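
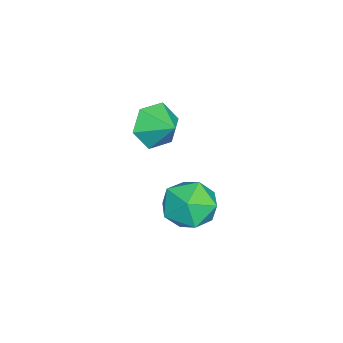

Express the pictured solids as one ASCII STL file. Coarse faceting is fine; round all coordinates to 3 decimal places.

solid 
facet normal -0.553 -0.713 -0.432
outer loop
vertex -0.339 -2.133 -2.227
vertex -1.074 -2.021 -1.472
vertex -1.131 -1.44 -2.357
endloop
endfacet
facet normal 0.629 0.634 -0.450
outer loop
vertex -0.339 -2.133 -2.227
vertex -1.131 -1.44 -2.357
vertex -0.406 -1.159 -0.948
endloop
endfacet
facet normal -0.552 -0.713 -0.432
outer loop
vertex -1.131 -1.44 -2.357
vertex -1.074 -2.021 -1.472
vertex -1.866 -1.329 -1.601
endloop
endfacet
facet normal -0.035 0.983 -0.178
outer loop
vertex -1.131 -1.44 -2.357
vertex -1.866 -1.329 -1.601
vertex -0.406 -1.159 -0.948
endloop
endfacet
facet normal -0.552 -0.713 -0.432
outer loop
vertex -1.866 -1.329 -1.601
vertex -1.074 -2.021 -1.472
vertex -1.81 -1.909 -0.716
endloop
endfacet
facet normal -0.329 0.780 0.532
outer loop
vertex -1.866 -1.329 -1.601
vertex -1.81 -1.909 -0.716
vertex -0.406 -1.159 -0.948
endloop
endfacet
facet normal -0.553 -0.712 -0.433
outer loop
vertex -1.81 -1.909 -0.716
vertex -1.074 -2.021 -1.472
vertex -1.018 -2.602 -0.587
endloop
endfacet
facet normal 0.040 0.227 0.973
outer loop
vertex -1.81 -1.909 -0.716
vertex -1.018 -2.602 -0.587
vertex -0.406 -1.159 -0.948
endloop
endfacet
facet normal -0.552 -0.712 -0.433
outer loop
vertex -1.018 -2.602 -0.587
vertex -1.074 -2.021 -1.472
vertex -0.282 -2.714 -1.342
endloop
endfacet
facet normal 0.702 -0.122 0.702
outer loop
vertex -1.018 -2.602 -0.587
vertex -0.282 -2.714 -1.342
vertex -0.406 -1.159 -0.948
endloop
endfacet
facet normal -0.553 -0.713 -0.432
outer loop
vertex -0.282 -2.714 -1.342
vertex -1.074 -2.021 -1.472
vertex -0.339 -2.133 -2.227
endloop
endfacet
facet normal 0.997 0.082 -0.010
outer loop
vertex -0.282 -2.714 -1.342
vertex -0.339 -2.133 -2.227
vertex -0.406 -1.159 -0.948
endloop
endfacet
facet normal -0.217 0.968 -0.129
outer loop
vertex 3.116 0.827 -2.788
vertex 2.322 0.761 -1.949
vertex 3.414 1.04 -1.691
endloop
endfacet
facet normal 0.467 0.836 -0.289
outer loop
vertex 3.116 0.827 -2.788
vertex 3.414 1.04 -1.691
vertex 4.112 0.416 -2.369
endloop
endfacet
facet normal 0.481 0.344 -0.806
outer loop
vertex 3.116 0.827 -2.788
vertex 4.112 0.416 -2.369
vertex 3.452 -0.249 -3.047
endloop
endfacet
facet normal -0.193 0.172 -0.966
outer loop
vertex 3.116 0.827 -2.788
vertex 3.452 -0.249 -3.047
vertex 2.345 -0.036 -2.788
endloop
endfacet
facet normal -0.624 0.558 -0.547
outer loop
vertex 3.116 0.827 -2.788
vertex 2.345 -0.036 -2.788
vertex 2.322 0.761 -1.949
endloop
endfacet
facet normal 0.778 0.558 0.288
outer loop
vertex 4.112 0.416 -2.369
vertex 3.414 1.04 -1.691
vertex 3.935 0.096 -1.272
endloop
endfacet
facet normal -0.326 0.770 0.548
outer loop
vertex 3.414 1.04 -1.691
vertex 2.322 0.761 -1.949
vertex 2.828 0.309 -1.013
endloop
endfacet
facet normal -0.986 0.106 -0.128
outer loop
vertex 2.322 0.761 -1.949
vertex 2.345 -0.036 -2.788
vertex 2.168 -0.356 -1.691
endloop
endfacet
facet normal -0.288 -0.517 -0.806
outer loop
vertex 2.345 -0.036 -2.788
vertex 3.452 -0.249 -3.047
vertex 2.866 -0.98 -2.369
endloop
endfacet
facet normal 0.802 -0.237 -0.548
outer loop
vertex 3.452 -0.249 -3.047
vertex 4.112 0.416 -2.369
vertex 3.958 -0.701 -2.111
endloop
endfacet
facet normal 0.193 -0.172 0.966
outer loop
vertex 3.164 -0.767 -1.272
vertex 3.935 0.096 -1.272
vertex 2.828 0.309 -1.013
endloop
endfacet
facet normal -0.481 -0.344 0.806
outer loop
vertex 3.164 -0.767 -1.272
vertex 2.828 0.309 -1.013
vertex 2.168 -0.356 -1.691
endloop
endfacet
facet normal -0.467 -0.836 0.289
outer loop
vertex 3.164 -0.767 -1.272
vertex 2.168 -0.356 -1.691
vertex 2.866 -0.98 -2.369
endloop
endfacet
facet normal 0.217 -0.968 0.129
outer loop
vertex 3.164 -0.767 -1.272
vertex 2.866 -0.98 -2.369
vertex 3.958 -0.701 -2.111
endloop
endfacet
facet normal 0.624 -0.558 0.547
outer loop
vertex 3.164 -0.767 -1.272
vertex 3.958 -0.701 -2.111
vertex 3.935 0.096 -1.272
endloop
endfacet
facet normal 0.288 0.517 0.806
outer loop
vertex 2.828 0.309 -1.013
vertex 3.935 0.096 -1.272
vertex 3.414 1.04 -1.691
endloop
endfacet
facet normal -0.802 0.237 0.548
outer loop
vertex 2.168 -0.356 -1.691
vertex 2.828 0.309 -1.013
vertex 2.322 0.761 -1.949
endloop
endfacet
facet normal -0.778 -0.558 -0.288
outer loop
vertex 2.866 -0.98 -2.369
vertex 2.168 -0.356 -1.691
vertex 2.345 -0.036 -2.788
endloop
endfacet
facet normal 0.326 -0.770 -0.548
outer loop
vertex 3.958 -0.701 -2.111
vertex 2.866 -0.98 -2.369
vertex 3.452 -0.249 -3.047
endloop
endfacet
facet normal 0.986 -0.106 0.128
outer loop
vertex 3.935 0.096 -1.272
vertex 3.958 -0.701 -2.111
vertex 4.112 0.416 -2.369
endloop
endfacet

endsolid


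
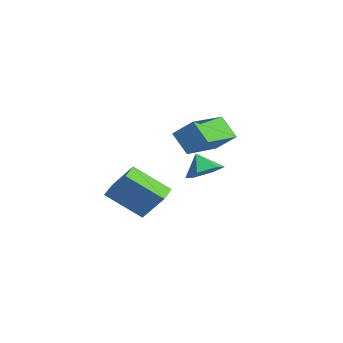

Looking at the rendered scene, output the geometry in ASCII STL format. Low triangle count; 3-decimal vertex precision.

solid 
facet normal -0.482 -0.556 -0.677
outer loop
vertex 3.082 -1.772 3.514
vertex 1.882 -0.155 3.039
vertex 3.844 -1.445 2.703
endloop
endfacet
facet normal 0.580 -0.782 0.230
outer loop
vertex 4.398 -0.805 3.481
vertex 3.082 -1.772 3.514
vertex 3.844 -1.445 2.703
endloop
endfacet
facet normal -0.482 -0.557 -0.677
outer loop
vertex 3.844 -1.445 2.703
vertex 1.882 -0.155 3.039
vertex 2.643 0.172 2.228
endloop
endfacet
facet normal 0.657 0.282 -0.700
outer loop
vertex 2.643 0.172 2.228
vertex 4.398 -0.805 3.481
vertex 3.844 -1.445 2.703
endloop
endfacet
facet normal -0.657 -0.282 0.699
outer loop
vertex 3.082 -1.772 3.514
vertex 2.436 0.485 3.817
vertex 1.882 -0.155 3.039
endloop
endfacet
facet normal 0.580 -0.782 0.229
outer loop
vertex 3.637 -1.132 4.292
vertex 3.082 -1.772 3.514
vertex 4.398 -0.805 3.481
endloop
endfacet
facet normal -0.656 -0.282 0.700
outer loop
vertex 3.637 -1.132 4.292
vertex 2.436 0.485 3.817
vertex 3.082 -1.772 3.514
endloop
endfacet
facet normal -0.580 0.781 -0.230
outer loop
vertex 1.882 -0.155 3.039
vertex 2.436 0.485 3.817
vertex 2.643 0.172 2.228
endloop
endfacet
facet normal 0.656 0.282 -0.700
outer loop
vertex 3.198 0.812 3.006
vertex 4.398 -0.805 3.481
vertex 2.643 0.172 2.228
endloop
endfacet
facet normal -0.580 0.782 -0.230
outer loop
vertex 2.643 0.172 2.228
vertex 2.436 0.485 3.817
vertex 3.198 0.812 3.006
endloop
endfacet
facet normal 0.482 0.557 0.677
outer loop
vertex 3.198 0.812 3.006
vertex 3.637 -1.132 4.292
vertex 4.398 -0.805 3.481
endloop
endfacet
facet normal 0.482 0.557 0.677
outer loop
vertex 2.436 0.485 3.817
vertex 3.637 -1.132 4.292
vertex 3.198 0.812 3.006
endloop
endfacet
facet normal 0.606 0.170 -0.777
outer loop
vertex 1.442 -0.177 0.369
vertex 0.875 0.368 0.046
vertex 1.478 0.647 0.577
endloop
endfacet
facet normal 0.298 -0.246 0.922
outer loop
vertex 1.442 -0.177 0.369
vertex 1.478 0.647 0.577
vertex 0.245 0.192 0.854
endloop
endfacet
facet normal 0.606 0.170 -0.777
outer loop
vertex 1.478 0.647 0.577
vertex 0.875 0.368 0.046
vertex 0.911 1.192 0.254
endloop
endfacet
facet normal 0.004 0.513 0.859
outer loop
vertex 1.478 0.647 0.577
vertex 0.911 1.192 0.254
vertex 0.245 0.192 0.854
endloop
endfacet
facet normal 0.607 0.170 -0.777
outer loop
vertex 0.911 1.192 0.254
vertex 0.875 0.368 0.046
vertex 0.309 0.913 -0.277
endloop
endfacet
facet normal -0.645 0.660 0.384
outer loop
vertex 0.911 1.192 0.254
vertex 0.309 0.913 -0.277
vertex 0.245 0.192 0.854
endloop
endfacet
facet normal 0.607 0.170 -0.777
outer loop
vertex 0.309 0.913 -0.277
vertex 0.875 0.368 0.046
vertex 0.273 0.09 -0.485
endloop
endfacet
facet normal -0.998 0.050 -0.025
outer loop
vertex 0.309 0.913 -0.277
vertex 0.273 0.09 -0.485
vertex 0.245 0.192 0.854
endloop
endfacet
facet normal 0.606 0.171 -0.777
outer loop
vertex 0.273 0.09 -0.485
vertex 0.875 0.368 0.046
vertex 0.84 -0.455 -0.162
endloop
endfacet
facet normal -0.704 -0.709 0.039
outer loop
vertex 0.273 0.09 -0.485
vertex 0.84 -0.455 -0.162
vertex 0.245 0.192 0.854
endloop
endfacet
facet normal 0.606 0.171 -0.777
outer loop
vertex 0.84 -0.455 -0.162
vertex 0.875 0.368 0.046
vertex 1.442 -0.177 0.369
endloop
endfacet
facet normal -0.056 -0.857 0.513
outer loop
vertex 0.84 -0.455 -0.162
vertex 1.442 -0.177 0.369
vertex 0.245 0.192 0.854
endloop
endfacet
facet normal -0.749 0.629 0.209
outer loop
vertex -0.014 -2.378 0.403
vertex 0.804 -1.03 -0.727
vertex -0.93 -3.001 -1.003
endloop
endfacet
facet normal -0.421 -0.696 0.582
outer loop
vertex -0.324 -3.51 -1.173
vertex -0.014 -2.378 0.403
vertex -0.93 -3.001 -1.003
endloop
endfacet
facet normal -0.748 0.629 0.210
outer loop
vertex -0.93 -3.001 -1.003
vertex 0.804 -1.03 -0.727
vertex -0.113 -1.652 -2.133
endloop
endfacet
facet normal -0.512 -0.348 -0.785
outer loop
vertex -0.113 -1.652 -2.133
vertex -0.324 -3.51 -1.173
vertex -0.93 -3.001 -1.003
endloop
endfacet
facet normal 0.512 0.348 0.785
outer loop
vertex -0.014 -2.378 0.403
vertex 1.41 -1.539 -0.897
vertex 0.804 -1.03 -0.727
endloop
endfacet
facet normal -0.421 -0.695 0.582
outer loop
vertex 0.593 -2.888 0.233
vertex -0.014 -2.378 0.403
vertex -0.324 -3.51 -1.173
endloop
endfacet
facet normal 0.512 0.348 0.785
outer loop
vertex 0.593 -2.888 0.233
vertex 1.41 -1.539 -0.897
vertex -0.014 -2.378 0.403
endloop
endfacet
facet normal 0.421 0.696 -0.582
outer loop
vertex 0.804 -1.03 -0.727
vertex 1.41 -1.539 -0.897
vertex -0.113 -1.652 -2.133
endloop
endfacet
facet normal -0.512 -0.348 -0.785
outer loop
vertex 0.494 -2.162 -2.303
vertex -0.324 -3.51 -1.173
vertex -0.113 -1.652 -2.133
endloop
endfacet
facet normal 0.421 0.695 -0.582
outer loop
vertex -0.113 -1.652 -2.133
vertex 1.41 -1.539 -0.897
vertex 0.494 -2.162 -2.303
endloop
endfacet
facet normal 0.748 -0.630 -0.209
outer loop
vertex 0.494 -2.162 -2.303
vertex 0.593 -2.888 0.233
vertex -0.324 -3.51 -1.173
endloop
endfacet
facet normal 0.749 -0.629 -0.209
outer loop
vertex 1.41 -1.539 -0.897
vertex 0.593 -2.888 0.233
vertex 0.494 -2.162 -2.303
endloop
endfacet

endsolid


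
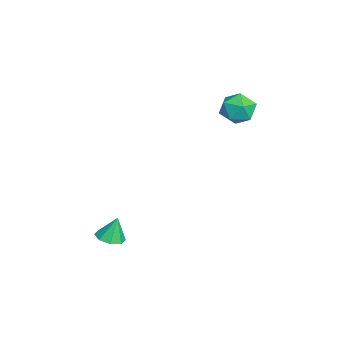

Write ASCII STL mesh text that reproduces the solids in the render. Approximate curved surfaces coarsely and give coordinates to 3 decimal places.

solid 
facet normal 0.273 0.524 0.807
outer loop
vertex -2.614 4.727 3.361
vertex -2.884 3.974 3.941
vertex -1.96 4.024 3.596
endloop
endfacet
facet normal 0.669 0.703 0.241
outer loop
vertex -2.614 4.727 3.361
vertex -1.96 4.024 3.596
vertex -1.997 4.375 2.673
endloop
endfacet
facet normal 0.230 0.934 -0.272
outer loop
vertex -2.614 4.727 3.361
vertex -1.997 4.375 2.673
vertex -2.945 4.543 2.448
endloop
endfacet
facet normal -0.438 0.899 -0.022
outer loop
vertex -2.614 4.727 3.361
vertex -2.945 4.543 2.448
vertex -3.493 4.295 3.232
endloop
endfacet
facet normal -0.411 0.644 0.645
outer loop
vertex -2.614 4.727 3.361
vertex -3.493 4.295 3.232
vertex -2.884 3.974 3.941
endloop
endfacet
facet normal 0.994 0.113 0.003
outer loop
vertex -1.997 4.375 2.673
vertex -1.96 4.024 3.596
vertex -1.887 3.405 2.828
endloop
endfacet
facet normal 0.353 -0.176 0.919
outer loop
vertex -1.96 4.024 3.596
vertex -2.884 3.974 3.941
vertex -2.435 3.157 3.612
endloop
endfacet
facet normal -0.754 0.019 0.656
outer loop
vertex -2.884 3.974 3.941
vertex -3.493 4.295 3.232
vertex -3.383 3.325 3.387
endloop
endfacet
facet normal -0.798 0.430 -0.422
outer loop
vertex -3.493 4.295 3.232
vertex -2.945 4.543 2.448
vertex -3.42 3.676 2.464
endloop
endfacet
facet normal 0.282 0.488 -0.826
outer loop
vertex -2.945 4.543 2.448
vertex -1.997 4.375 2.673
vertex -2.496 3.726 2.119
endloop
endfacet
facet normal 0.438 -0.899 0.022
outer loop
vertex -2.766 2.973 2.699
vertex -1.887 3.405 2.828
vertex -2.435 3.157 3.612
endloop
endfacet
facet normal -0.230 -0.934 0.272
outer loop
vertex -2.766 2.973 2.699
vertex -2.435 3.157 3.612
vertex -3.383 3.325 3.387
endloop
endfacet
facet normal -0.669 -0.703 -0.241
outer loop
vertex -2.766 2.973 2.699
vertex -3.383 3.325 3.387
vertex -3.42 3.676 2.464
endloop
endfacet
facet normal -0.273 -0.524 -0.807
outer loop
vertex -2.766 2.973 2.699
vertex -3.42 3.676 2.464
vertex -2.496 3.726 2.119
endloop
endfacet
facet normal 0.411 -0.644 -0.645
outer loop
vertex -2.766 2.973 2.699
vertex -2.496 3.726 2.119
vertex -1.887 3.405 2.828
endloop
endfacet
facet normal 0.798 -0.430 0.422
outer loop
vertex -2.435 3.157 3.612
vertex -1.887 3.405 2.828
vertex -1.96 4.024 3.596
endloop
endfacet
facet normal -0.282 -0.488 0.826
outer loop
vertex -3.383 3.325 3.387
vertex -2.435 3.157 3.612
vertex -2.884 3.974 3.941
endloop
endfacet
facet normal -0.994 -0.113 -0.003
outer loop
vertex -3.42 3.676 2.464
vertex -3.383 3.325 3.387
vertex -3.493 4.295 3.232
endloop
endfacet
facet normal -0.353 0.176 -0.919
outer loop
vertex -2.496 3.726 2.119
vertex -3.42 3.676 2.464
vertex -2.945 4.543 2.448
endloop
endfacet
facet normal 0.754 -0.019 -0.656
outer loop
vertex -1.887 3.405 2.828
vertex -2.496 3.726 2.119
vertex -1.997 4.375 2.673
endloop
endfacet
facet normal 0.089 -0.287 -0.954
outer loop
vertex 1.331 -1.839 -3.343
vertex 0.778 -2.336 -3.245
vertex 0.815 -1.618 -3.458
endloop
endfacet
facet normal 0.333 0.908 0.253
outer loop
vertex 1.331 -1.839 -3.343
vertex 0.815 -1.618 -3.458
vertex 0.662 -1.964 -2.015
endloop
endfacet
facet normal 0.090 -0.288 -0.954
outer loop
vertex 0.815 -1.618 -3.458
vertex 0.778 -2.336 -3.245
vertex 0.276 -1.817 -3.449
endloop
endfacet
facet normal -0.338 0.923 0.185
outer loop
vertex 0.815 -1.618 -3.458
vertex 0.276 -1.817 -3.449
vertex 0.662 -1.964 -2.015
endloop
endfacet
facet normal 0.090 -0.288 -0.953
outer loop
vertex 0.276 -1.817 -3.449
vertex 0.778 -2.336 -3.245
vertex 0.032 -2.32 -3.32
endloop
endfacet
facet normal -0.836 0.476 0.274
outer loop
vertex 0.276 -1.817 -3.449
vertex 0.032 -2.32 -3.32
vertex 0.662 -1.964 -2.015
endloop
endfacet
facet normal 0.090 -0.288 -0.953
outer loop
vertex 0.032 -2.32 -3.32
vertex 0.778 -2.336 -3.245
vertex 0.224 -2.832 -3.147
endloop
endfacet
facet normal -0.869 -0.169 0.465
outer loop
vertex 0.032 -2.32 -3.32
vertex 0.224 -2.832 -3.147
vertex 0.662 -1.964 -2.015
endloop
endfacet
facet normal 0.090 -0.289 -0.953
outer loop
vertex 0.224 -2.832 -3.147
vertex 0.778 -2.336 -3.245
vertex 0.741 -3.054 -3.031
endloop
endfacet
facet normal -0.418 -0.635 0.649
outer loop
vertex 0.224 -2.832 -3.147
vertex 0.741 -3.054 -3.031
vertex 0.662 -1.964 -2.015
endloop
endfacet
facet normal 0.089 -0.289 -0.953
outer loop
vertex 0.741 -3.054 -3.031
vertex 0.778 -2.336 -3.245
vertex 1.279 -2.855 -3.041
endloop
endfacet
facet normal 0.254 -0.650 0.717
outer loop
vertex 0.741 -3.054 -3.031
vertex 1.279 -2.855 -3.041
vertex 0.662 -1.964 -2.015
endloop
endfacet
facet normal 0.090 -0.288 -0.953
outer loop
vertex 1.279 -2.855 -3.041
vertex 0.778 -2.336 -3.245
vertex 1.524 -2.352 -3.17
endloop
endfacet
facet normal 0.750 -0.204 0.629
outer loop
vertex 1.279 -2.855 -3.041
vertex 1.524 -2.352 -3.17
vertex 0.662 -1.964 -2.015
endloop
endfacet
facet normal 0.090 -0.288 -0.953
outer loop
vertex 1.524 -2.352 -3.17
vertex 0.778 -2.336 -3.245
vertex 1.331 -1.839 -3.343
endloop
endfacet
facet normal 0.784 0.442 0.436
outer loop
vertex 1.524 -2.352 -3.17
vertex 1.331 -1.839 -3.343
vertex 0.662 -1.964 -2.015
endloop
endfacet

endsolid


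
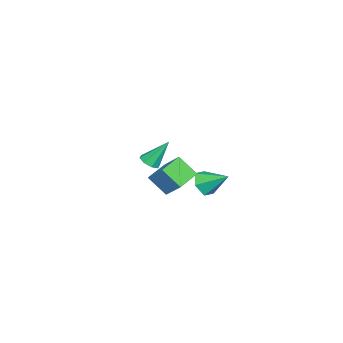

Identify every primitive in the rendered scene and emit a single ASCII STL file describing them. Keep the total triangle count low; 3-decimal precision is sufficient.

solid 
facet normal 0.188 -0.533 -0.825
outer loop
vertex -2.654 -2.49 -2.962
vertex -3.235 -2.796 -2.897
vertex -3.027 -2.249 -3.203
endloop
endfacet
facet normal 0.557 0.830 -0.032
outer loop
vertex -2.654 -2.49 -2.962
vertex -3.027 -2.249 -3.203
vertex -3.585 -1.804 -1.363
endloop
endfacet
facet normal 0.189 -0.533 -0.824
outer loop
vertex -3.027 -2.249 -3.203
vertex -3.235 -2.796 -2.897
vertex -3.522 -2.329 -3.265
endloop
endfacet
facet normal -0.121 0.956 -0.268
outer loop
vertex -3.027 -2.249 -3.203
vertex -3.522 -2.329 -3.265
vertex -3.585 -1.804 -1.363
endloop
endfacet
facet normal 0.188 -0.534 -0.824
outer loop
vertex -3.522 -2.329 -3.265
vertex -3.235 -2.796 -2.897
vertex -3.849 -2.682 -3.111
endloop
endfacet
facet normal -0.761 0.619 -0.196
outer loop
vertex -3.522 -2.329 -3.265
vertex -3.849 -2.682 -3.111
vertex -3.585 -1.804 -1.363
endloop
endfacet
facet normal 0.188 -0.533 -0.825
outer loop
vertex -3.849 -2.682 -3.111
vertex -3.235 -2.796 -2.897
vertex -3.816 -3.102 -2.832
endloop
endfacet
facet normal -0.990 0.016 0.141
outer loop
vertex -3.849 -2.682 -3.111
vertex -3.816 -3.102 -2.832
vertex -3.585 -1.804 -1.363
endloop
endfacet
facet normal 0.188 -0.533 -0.825
outer loop
vertex -3.816 -3.102 -2.832
vertex -3.235 -2.796 -2.897
vertex -3.442 -3.343 -2.591
endloop
endfacet
facet normal -0.673 -0.498 0.546
outer loop
vertex -3.816 -3.102 -2.832
vertex -3.442 -3.343 -2.591
vertex -3.585 -1.804 -1.363
endloop
endfacet
facet normal 0.189 -0.533 -0.825
outer loop
vertex -3.442 -3.343 -2.591
vertex -3.235 -2.796 -2.897
vertex -2.947 -3.263 -2.529
endloop
endfacet
facet normal 0.003 -0.624 0.782
outer loop
vertex -3.442 -3.343 -2.591
vertex -2.947 -3.263 -2.529
vertex -3.585 -1.804 -1.363
endloop
endfacet
facet normal 0.188 -0.534 -0.825
outer loop
vertex -2.947 -3.263 -2.529
vertex -3.235 -2.796 -2.897
vertex -2.621 -2.91 -2.683
endloop
endfacet
facet normal 0.644 -0.285 0.710
outer loop
vertex -2.947 -3.263 -2.529
vertex -2.621 -2.91 -2.683
vertex -3.585 -1.804 -1.363
endloop
endfacet
facet normal 0.188 -0.533 -0.825
outer loop
vertex -2.621 -2.91 -2.683
vertex -3.235 -2.796 -2.897
vertex -2.654 -2.49 -2.962
endloop
endfacet
facet normal 0.873 0.316 0.372
outer loop
vertex -2.621 -2.91 -2.683
vertex -2.654 -2.49 -2.962
vertex -3.585 -1.804 -1.363
endloop
endfacet
facet normal -0.948 0.268 0.173
outer loop
vertex 3.268 0.982 1.379
vertex 3.363 1.961 0.382
vertex 2.856 0.107 0.481
endloop
endfacet
facet normal -0.068 -0.699 0.712
outer loop
vertex 4.297 -0.301 0.218
vertex 3.268 0.982 1.379
vertex 2.856 0.107 0.481
endloop
endfacet
facet normal -0.948 0.268 0.173
outer loop
vertex 2.856 0.107 0.481
vertex 3.363 1.961 0.382
vertex 2.951 1.086 -0.516
endloop
endfacet
facet normal -0.312 -0.663 -0.681
outer loop
vertex 2.951 1.086 -0.516
vertex 4.297 -0.301 0.218
vertex 2.856 0.107 0.481
endloop
endfacet
facet normal 0.312 0.663 0.681
outer loop
vertex 3.268 0.982 1.379
vertex 4.804 1.553 0.119
vertex 3.363 1.961 0.382
endloop
endfacet
facet normal -0.068 -0.699 0.712
outer loop
vertex 4.709 0.574 1.116
vertex 3.268 0.982 1.379
vertex 4.297 -0.301 0.218
endloop
endfacet
facet normal 0.312 0.663 0.681
outer loop
vertex 4.709 0.574 1.116
vertex 4.804 1.553 0.119
vertex 3.268 0.982 1.379
endloop
endfacet
facet normal 0.068 0.699 -0.712
outer loop
vertex 3.363 1.961 0.382
vertex 4.804 1.553 0.119
vertex 2.951 1.086 -0.516
endloop
endfacet
facet normal -0.312 -0.663 -0.681
outer loop
vertex 4.392 0.678 -0.779
vertex 4.297 -0.301 0.218
vertex 2.951 1.086 -0.516
endloop
endfacet
facet normal 0.068 0.699 -0.712
outer loop
vertex 2.951 1.086 -0.516
vertex 4.804 1.553 0.119
vertex 4.392 0.678 -0.779
endloop
endfacet
facet normal 0.948 -0.268 -0.173
outer loop
vertex 4.392 0.678 -0.779
vertex 4.709 0.574 1.116
vertex 4.297 -0.301 0.218
endloop
endfacet
facet normal 0.948 -0.268 -0.173
outer loop
vertex 4.804 1.553 0.119
vertex 4.709 0.574 1.116
vertex 4.392 0.678 -0.779
endloop
endfacet
facet normal -0.109 -0.847 -0.520
outer loop
vertex 2.656 1.628 -0.869
vertex 1.866 1.873 -1.103
vertex 2.543 2.084 -1.589
endloop
endfacet
facet normal 0.935 0.346 0.073
outer loop
vertex 2.656 1.628 -0.869
vertex 2.543 2.084 -1.589
vertex 2.034 3.187 -0.297
endloop
endfacet
facet normal -0.110 -0.847 -0.520
outer loop
vertex 2.543 2.084 -1.589
vertex 1.866 1.873 -1.103
vertex 1.753 2.33 -1.823
endloop
endfacet
facet normal 0.389 0.771 -0.504
outer loop
vertex 2.543 2.084 -1.589
vertex 1.753 2.33 -1.823
vertex 2.034 3.187 -0.297
endloop
endfacet
facet normal -0.109 -0.847 -0.520
outer loop
vertex 1.753 2.33 -1.823
vertex 1.866 1.873 -1.103
vertex 1.075 2.119 -1.337
endloop
endfacet
facet normal -0.499 0.792 -0.353
outer loop
vertex 1.753 2.33 -1.823
vertex 1.075 2.119 -1.337
vertex 2.034 3.187 -0.297
endloop
endfacet
facet normal -0.109 -0.847 -0.520
outer loop
vertex 1.075 2.119 -1.337
vertex 1.866 1.873 -1.103
vertex 1.188 1.662 -0.617
endloop
endfacet
facet normal -0.841 0.387 0.378
outer loop
vertex 1.075 2.119 -1.337
vertex 1.188 1.662 -0.617
vertex 2.034 3.187 -0.297
endloop
endfacet
facet normal -0.109 -0.847 -0.520
outer loop
vertex 1.188 1.662 -0.617
vertex 1.866 1.873 -1.103
vertex 1.978 1.417 -0.383
endloop
endfacet
facet normal -0.294 -0.037 0.955
outer loop
vertex 1.188 1.662 -0.617
vertex 1.978 1.417 -0.383
vertex 2.034 3.187 -0.297
endloop
endfacet
facet normal -0.109 -0.847 -0.520
outer loop
vertex 1.978 1.417 -0.383
vertex 1.866 1.873 -1.103
vertex 2.656 1.628 -0.869
endloop
endfacet
facet normal 0.593 -0.058 0.803
outer loop
vertex 1.978 1.417 -0.383
vertex 2.656 1.628 -0.869
vertex 2.034 3.187 -0.297
endloop
endfacet

endsolid


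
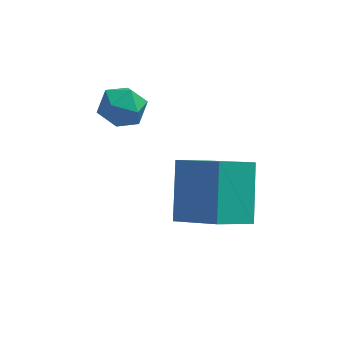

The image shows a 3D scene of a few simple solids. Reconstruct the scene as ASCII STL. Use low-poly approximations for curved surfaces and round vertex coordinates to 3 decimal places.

solid 
facet normal -0.291 -0.003 0.957
outer loop
vertex -1.385 -0.41 2.49
vertex -1.21 -1.079 2.541
vertex -0.743 -0.586 2.685
endloop
endfacet
facet normal -0.056 0.643 0.764
outer loop
vertex -1.385 -0.41 2.49
vertex -0.743 -0.586 2.685
vertex -0.839 -0.063 2.238
endloop
endfacet
facet normal -0.452 0.866 0.214
outer loop
vertex -1.385 -0.41 2.49
vertex -0.839 -0.063 2.238
vertex -1.365 -0.234 1.819
endloop
endfacet
facet normal -0.931 0.360 0.067
outer loop
vertex -1.385 -0.41 2.49
vertex -1.365 -0.234 1.819
vertex -1.594 -0.861 2.006
endloop
endfacet
facet normal -0.832 -0.178 0.525
outer loop
vertex -1.385 -0.41 2.49
vertex -1.594 -0.861 2.006
vertex -1.21 -1.079 2.541
endloop
endfacet
facet normal 0.618 0.573 0.538
outer loop
vertex -0.839 -0.063 2.238
vertex -0.743 -0.586 2.685
vertex -0.326 -0.519 2.134
endloop
endfacet
facet normal 0.237 -0.472 0.849
outer loop
vertex -0.743 -0.586 2.685
vertex -1.21 -1.079 2.541
vertex -0.555 -1.146 2.321
endloop
endfacet
facet normal -0.639 -0.754 0.152
outer loop
vertex -1.21 -1.079 2.541
vertex -1.594 -0.861 2.006
vertex -1.081 -1.317 1.902
endloop
endfacet
facet normal -0.799 0.116 -0.590
outer loop
vertex -1.594 -0.861 2.006
vertex -1.365 -0.234 1.819
vertex -1.177 -0.794 1.455
endloop
endfacet
facet normal -0.023 0.935 -0.353
outer loop
vertex -1.365 -0.234 1.819
vertex -0.839 -0.063 2.238
vertex -0.71 -0.301 1.599
endloop
endfacet
facet normal 0.931 -0.360 -0.067
outer loop
vertex -0.535 -0.97 1.65
vertex -0.326 -0.519 2.134
vertex -0.555 -1.146 2.321
endloop
endfacet
facet normal 0.452 -0.866 -0.214
outer loop
vertex -0.535 -0.97 1.65
vertex -0.555 -1.146 2.321
vertex -1.081 -1.317 1.902
endloop
endfacet
facet normal 0.056 -0.643 -0.764
outer loop
vertex -0.535 -0.97 1.65
vertex -1.081 -1.317 1.902
vertex -1.177 -0.794 1.455
endloop
endfacet
facet normal 0.291 0.003 -0.957
outer loop
vertex -0.535 -0.97 1.65
vertex -1.177 -0.794 1.455
vertex -0.71 -0.301 1.599
endloop
endfacet
facet normal 0.832 0.178 -0.525
outer loop
vertex -0.535 -0.97 1.65
vertex -0.71 -0.301 1.599
vertex -0.326 -0.519 2.134
endloop
endfacet
facet normal 0.799 -0.116 0.590
outer loop
vertex -0.555 -1.146 2.321
vertex -0.326 -0.519 2.134
vertex -0.743 -0.586 2.685
endloop
endfacet
facet normal 0.023 -0.935 0.353
outer loop
vertex -1.081 -1.317 1.902
vertex -0.555 -1.146 2.321
vertex -1.21 -1.079 2.541
endloop
endfacet
facet normal -0.618 -0.573 -0.538
outer loop
vertex -1.177 -0.794 1.455
vertex -1.081 -1.317 1.902
vertex -1.594 -0.861 2.006
endloop
endfacet
facet normal -0.237 0.472 -0.849
outer loop
vertex -0.71 -0.301 1.599
vertex -1.177 -0.794 1.455
vertex -1.365 -0.234 1.819
endloop
endfacet
facet normal 0.639 0.754 -0.152
outer loop
vertex -0.326 -0.519 2.134
vertex -0.71 -0.301 1.599
vertex -0.839 -0.063 2.238
endloop
endfacet
facet normal -0.693 -0.477 0.541
outer loop
vertex 1.483 -1.981 1.164
vertex 0.388 -1.249 0.406
vertex 1.444 -3.29 -0.041
endloop
endfacet
facet normal 0.721 -0.481 0.499
outer loop
vertex 2.372 -2.651 -0.766
vertex 1.483 -1.981 1.164
vertex 1.444 -3.29 -0.041
endloop
endfacet
facet normal -0.693 -0.477 0.541
outer loop
vertex 1.444 -3.29 -0.041
vertex 0.388 -1.249 0.406
vertex 0.348 -2.558 -0.8
endloop
endfacet
facet normal -0.022 -0.736 -0.677
outer loop
vertex 0.348 -2.558 -0.8
vertex 2.372 -2.651 -0.766
vertex 1.444 -3.29 -0.041
endloop
endfacet
facet normal 0.023 0.735 0.677
outer loop
vertex 1.483 -1.981 1.164
vertex 1.316 -0.61 -0.319
vertex 0.388 -1.249 0.406
endloop
endfacet
facet normal 0.720 -0.482 0.499
outer loop
vertex 2.412 -1.342 0.44
vertex 1.483 -1.981 1.164
vertex 2.372 -2.651 -0.766
endloop
endfacet
facet normal 0.022 0.735 0.677
outer loop
vertex 2.412 -1.342 0.44
vertex 1.316 -0.61 -0.319
vertex 1.483 -1.981 1.164
endloop
endfacet
facet normal -0.721 0.481 -0.499
outer loop
vertex 0.388 -1.249 0.406
vertex 1.316 -0.61 -0.319
vertex 0.348 -2.558 -0.8
endloop
endfacet
facet normal -0.022 -0.735 -0.678
outer loop
vertex 1.277 -1.919 -1.524
vertex 2.372 -2.651 -0.766
vertex 0.348 -2.558 -0.8
endloop
endfacet
facet normal -0.720 0.481 -0.500
outer loop
vertex 0.348 -2.558 -0.8
vertex 1.316 -0.61 -0.319
vertex 1.277 -1.919 -1.524
endloop
endfacet
facet normal 0.693 0.477 -0.541
outer loop
vertex 1.277 -1.919 -1.524
vertex 2.412 -1.342 0.44
vertex 2.372 -2.651 -0.766
endloop
endfacet
facet normal 0.693 0.477 -0.541
outer loop
vertex 1.316 -0.61 -0.319
vertex 2.412 -1.342 0.44
vertex 1.277 -1.919 -1.524
endloop
endfacet

endsolid


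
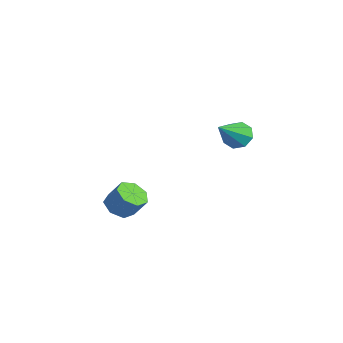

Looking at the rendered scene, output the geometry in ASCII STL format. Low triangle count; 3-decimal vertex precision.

solid 
facet normal -0.484 0.634 -0.604
outer loop
vertex 2.823 2.642 1.875
vertex 2.249 2.161 1.83
vertex 2.429 2.73 2.283
endloop
endfacet
facet normal 0.672 0.507 0.540
outer loop
vertex 2.823 2.642 1.875
vertex 2.429 2.73 2.283
vertex 3.211 0.899 3.03
endloop
endfacet
facet normal -0.483 0.634 -0.604
outer loop
vertex 2.429 2.73 2.283
vertex 2.249 2.161 1.83
vertex 1.93 2.486 2.426
endloop
endfacet
facet normal 0.066 0.401 0.914
outer loop
vertex 2.429 2.73 2.283
vertex 1.93 2.486 2.426
vertex 3.211 0.899 3.03
endloop
endfacet
facet normal -0.484 0.633 -0.604
outer loop
vertex 1.93 2.486 2.426
vertex 2.249 2.161 1.83
vertex 1.618 2.051 2.22
endloop
endfacet
facet normal -0.488 -0.062 0.871
outer loop
vertex 1.93 2.486 2.426
vertex 1.618 2.051 2.22
vertex 3.211 0.899 3.03
endloop
endfacet
facet normal -0.484 0.634 -0.604
outer loop
vertex 1.618 2.051 2.22
vertex 2.249 2.161 1.83
vertex 1.675 1.68 1.785
endloop
endfacet
facet normal -0.662 -0.611 0.434
outer loop
vertex 1.618 2.051 2.22
vertex 1.675 1.68 1.785
vertex 3.211 0.899 3.03
endloop
endfacet
facet normal -0.485 0.635 -0.602
outer loop
vertex 1.675 1.68 1.785
vertex 2.249 2.161 1.83
vertex 2.068 1.592 1.376
endloop
endfacet
facet normal -0.355 -0.924 -0.142
outer loop
vertex 1.675 1.68 1.785
vertex 2.068 1.592 1.376
vertex 3.211 0.899 3.03
endloop
endfacet
facet normal -0.484 0.635 -0.602
outer loop
vertex 2.068 1.592 1.376
vertex 2.249 2.161 1.83
vertex 2.567 1.837 1.233
endloop
endfacet
facet normal 0.253 -0.817 -0.517
outer loop
vertex 2.068 1.592 1.376
vertex 2.567 1.837 1.233
vertex 3.211 0.899 3.03
endloop
endfacet
facet normal -0.483 0.636 -0.602
outer loop
vertex 2.567 1.837 1.233
vertex 2.249 2.161 1.83
vertex 2.88 2.271 1.44
endloop
endfacet
facet normal 0.806 -0.355 -0.474
outer loop
vertex 2.567 1.837 1.233
vertex 2.88 2.271 1.44
vertex 3.211 0.899 3.03
endloop
endfacet
facet normal -0.484 0.634 -0.604
outer loop
vertex 2.88 2.271 1.44
vertex 2.249 2.161 1.83
vertex 2.823 2.642 1.875
endloop
endfacet
facet normal 0.980 0.194 -0.037
outer loop
vertex 2.88 2.271 1.44
vertex 2.823 2.642 1.875
vertex 3.211 0.899 3.03
endloop
endfacet
facet normal -0.406 -0.408 -0.818
outer loop
vertex -0.67 -2.101 -4.228
vertex -1.416 -2.086 -3.865
vertex -1.057 -1.503 -4.334
endloop
endfacet
facet normal 0.739 0.380 -0.556
outer loop
vertex -0.67 -2.101 -4.228
vertex -1.057 -1.503 -4.334
vertex -0.178 -1.609 -3.238
endloop
endfacet
facet normal 0.739 0.379 -0.556
outer loop
vertex -0.178 -1.609 -3.238
vertex -1.057 -1.503 -4.334
vertex -0.565 -1.01 -3.344
endloop
endfacet
facet normal 0.406 0.407 0.818
outer loop
vertex -0.178 -1.609 -3.238
vertex -0.565 -1.01 -3.344
vertex -0.924 -1.594 -2.875
endloop
endfacet
facet normal -0.407 -0.407 -0.818
outer loop
vertex -1.057 -1.503 -4.334
vertex -1.416 -2.086 -3.865
vertex -1.714 -1.344 -4.086
endloop
endfacet
facet normal 0.040 0.886 -0.461
outer loop
vertex -1.057 -1.503 -4.334
vertex -1.714 -1.344 -4.086
vertex -0.565 -1.01 -3.344
endloop
endfacet
facet normal 0.040 0.886 -0.461
outer loop
vertex -0.565 -1.01 -3.344
vertex -1.714 -1.344 -4.086
vertex -1.222 -0.851 -3.096
endloop
endfacet
facet normal 0.407 0.407 0.818
outer loop
vertex -0.565 -1.01 -3.344
vertex -1.222 -0.851 -3.096
vertex -0.924 -1.594 -2.875
endloop
endfacet
facet normal -0.406 -0.407 -0.818
outer loop
vertex -1.714 -1.344 -4.086
vertex -1.416 -2.086 -3.865
vertex -2.147 -1.744 -3.672
endloop
endfacet
facet normal -0.688 0.725 -0.019
outer loop
vertex -1.714 -1.344 -4.086
vertex -2.147 -1.744 -3.672
vertex -1.222 -0.851 -3.096
endloop
endfacet
facet normal -0.688 0.725 -0.019
outer loop
vertex -1.222 -0.851 -3.096
vertex -2.147 -1.744 -3.672
vertex -1.655 -1.251 -2.682
endloop
endfacet
facet normal 0.407 0.406 0.818
outer loop
vertex -1.222 -0.851 -3.096
vertex -1.655 -1.251 -2.682
vertex -0.924 -1.594 -2.875
endloop
endfacet
facet normal -0.406 -0.407 -0.818
outer loop
vertex -2.147 -1.744 -3.672
vertex -1.416 -2.086 -3.865
vertex -2.029 -2.402 -3.403
endloop
endfacet
facet normal -0.899 0.018 0.438
outer loop
vertex -2.147 -1.744 -3.672
vertex -2.029 -2.402 -3.403
vertex -1.655 -1.251 -2.682
endloop
endfacet
facet normal -0.899 0.019 0.437
outer loop
vertex -1.655 -1.251 -2.682
vertex -2.029 -2.402 -3.403
vertex -1.538 -1.909 -2.413
endloop
endfacet
facet normal 0.407 0.407 0.818
outer loop
vertex -1.655 -1.251 -2.682
vertex -1.538 -1.909 -2.413
vertex -0.924 -1.594 -2.875
endloop
endfacet
facet normal -0.407 -0.407 -0.818
outer loop
vertex -2.029 -2.402 -3.403
vertex -1.416 -2.086 -3.865
vertex -1.45 -2.822 -3.482
endloop
endfacet
facet normal -0.433 -0.703 0.565
outer loop
vertex -2.029 -2.402 -3.403
vertex -1.45 -2.822 -3.482
vertex -1.538 -1.909 -2.413
endloop
endfacet
facet normal -0.432 -0.703 0.565
outer loop
vertex -1.538 -1.909 -2.413
vertex -1.45 -2.822 -3.482
vertex -0.958 -2.329 -2.492
endloop
endfacet
facet normal 0.406 0.407 0.818
outer loop
vertex -1.538 -1.909 -2.413
vertex -0.958 -2.329 -2.492
vertex -0.924 -1.594 -2.875
endloop
endfacet
facet normal -0.406 -0.407 -0.818
outer loop
vertex -1.45 -2.822 -3.482
vertex -1.416 -2.086 -3.865
vertex -0.845 -2.688 -3.849
endloop
endfacet
facet normal 0.360 -0.894 0.267
outer loop
vertex -1.45 -2.822 -3.482
vertex -0.845 -2.688 -3.849
vertex -0.958 -2.329 -2.492
endloop
endfacet
facet normal 0.358 -0.895 0.267
outer loop
vertex -0.958 -2.329 -2.492
vertex -0.845 -2.688 -3.849
vertex -0.353 -2.196 -2.859
endloop
endfacet
facet normal 0.407 0.407 0.818
outer loop
vertex -0.958 -2.329 -2.492
vertex -0.353 -2.196 -2.859
vertex -0.924 -1.594 -2.875
endloop
endfacet
facet normal -0.406 -0.407 -0.818
outer loop
vertex -0.845 -2.688 -3.849
vertex -1.416 -2.086 -3.865
vertex -0.67 -2.101 -4.228
endloop
endfacet
facet normal 0.881 -0.413 -0.233
outer loop
vertex -0.845 -2.688 -3.849
vertex -0.67 -2.101 -4.228
vertex -0.353 -2.196 -2.859
endloop
endfacet
facet normal 0.881 -0.413 -0.233
outer loop
vertex -0.353 -2.196 -2.859
vertex -0.67 -2.101 -4.228
vertex -0.178 -1.609 -3.238
endloop
endfacet
facet normal 0.406 0.407 0.818
outer loop
vertex -0.353 -2.196 -2.859
vertex -0.178 -1.609 -3.238
vertex -0.924 -1.594 -2.875
endloop
endfacet

endsolid


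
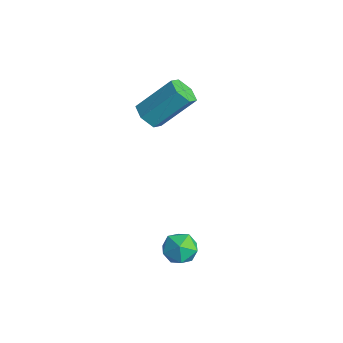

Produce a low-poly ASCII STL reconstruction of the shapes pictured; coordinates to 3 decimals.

solid 
facet normal -0.247 -0.665 -0.705
outer loop
vertex -1.815 -2.82 2.71
vertex -2.129 -2.322 2.35
vertex -1.461 -2.457 2.243
endloop
endfacet
facet normal 0.822 -0.529 0.211
outer loop
vertex -1.815 -2.82 2.71
vertex -1.461 -2.457 2.243
vertex -1.338 -1.536 4.07
endloop
endfacet
facet normal 0.821 -0.530 0.212
outer loop
vertex -1.338 -1.536 4.07
vertex -1.461 -2.457 2.243
vertex -0.983 -1.173 3.603
endloop
endfacet
facet normal 0.247 0.665 0.705
outer loop
vertex -1.338 -1.536 4.07
vertex -0.983 -1.173 3.603
vertex -1.651 -1.038 3.71
endloop
endfacet
facet normal -0.247 -0.665 -0.705
outer loop
vertex -1.461 -2.457 2.243
vertex -2.129 -2.322 2.35
vertex -1.774 -1.959 1.883
endloop
endfacet
facet normal 0.856 0.190 -0.481
outer loop
vertex -1.461 -2.457 2.243
vertex -1.774 -1.959 1.883
vertex -0.983 -1.173 3.603
endloop
endfacet
facet normal 0.856 0.191 -0.481
outer loop
vertex -0.983 -1.173 3.603
vertex -1.774 -1.959 1.883
vertex -1.297 -0.675 3.242
endloop
endfacet
facet normal 0.247 0.666 0.704
outer loop
vertex -0.983 -1.173 3.603
vertex -1.297 -0.675 3.242
vertex -1.651 -1.038 3.71
endloop
endfacet
facet normal -0.247 -0.665 -0.705
outer loop
vertex -1.774 -1.959 1.883
vertex -2.129 -2.322 2.35
vertex -2.442 -1.824 1.99
endloop
endfacet
facet normal 0.035 0.720 -0.693
outer loop
vertex -1.774 -1.959 1.883
vertex -2.442 -1.824 1.99
vertex -1.297 -0.675 3.242
endloop
endfacet
facet normal 0.034 0.721 -0.692
outer loop
vertex -1.297 -0.675 3.242
vertex -2.442 -1.824 1.99
vertex -1.965 -0.54 3.35
endloop
endfacet
facet normal 0.248 0.665 0.704
outer loop
vertex -1.297 -0.675 3.242
vertex -1.965 -0.54 3.35
vertex -1.651 -1.038 3.71
endloop
endfacet
facet normal -0.247 -0.665 -0.705
outer loop
vertex -2.442 -1.824 1.99
vertex -2.129 -2.322 2.35
vertex -2.797 -2.187 2.457
endloop
endfacet
facet normal -0.821 0.530 -0.212
outer loop
vertex -2.442 -1.824 1.99
vertex -2.797 -2.187 2.457
vertex -1.965 -0.54 3.35
endloop
endfacet
facet normal -0.822 0.530 -0.211
outer loop
vertex -1.965 -0.54 3.35
vertex -2.797 -2.187 2.457
vertex -2.319 -0.903 3.817
endloop
endfacet
facet normal 0.247 0.665 0.705
outer loop
vertex -1.965 -0.54 3.35
vertex -2.319 -0.903 3.817
vertex -1.651 -1.038 3.71
endloop
endfacet
facet normal -0.247 -0.666 -0.704
outer loop
vertex -2.797 -2.187 2.457
vertex -2.129 -2.322 2.35
vertex -2.483 -2.685 2.818
endloop
endfacet
facet normal -0.856 -0.191 0.481
outer loop
vertex -2.797 -2.187 2.457
vertex -2.483 -2.685 2.818
vertex -2.319 -0.903 3.817
endloop
endfacet
facet normal -0.856 -0.191 0.481
outer loop
vertex -2.319 -0.903 3.817
vertex -2.483 -2.685 2.818
vertex -2.006 -1.401 4.177
endloop
endfacet
facet normal 0.247 0.665 0.705
outer loop
vertex -2.319 -0.903 3.817
vertex -2.006 -1.401 4.177
vertex -1.651 -1.038 3.71
endloop
endfacet
facet normal -0.248 -0.665 -0.704
outer loop
vertex -2.483 -2.685 2.818
vertex -2.129 -2.322 2.35
vertex -1.815 -2.82 2.71
endloop
endfacet
facet normal -0.034 -0.721 0.693
outer loop
vertex -2.483 -2.685 2.818
vertex -1.815 -2.82 2.71
vertex -2.006 -1.401 4.177
endloop
endfacet
facet normal -0.035 -0.721 0.692
outer loop
vertex -2.006 -1.401 4.177
vertex -1.815 -2.82 2.71
vertex -1.338 -1.536 4.07
endloop
endfacet
facet normal 0.247 0.665 0.705
outer loop
vertex -2.006 -1.401 4.177
vertex -1.338 -1.536 4.07
vertex -1.651 -1.038 3.71
endloop
endfacet
facet normal -0.927 -0.220 0.303
outer loop
vertex 2.142 -3.385 -0.851
vertex 2.202 -4.088 -1.178
vertex 2.419 -3.984 -0.438
endloop
endfacet
facet normal -0.614 0.236 0.753
outer loop
vertex 2.142 -3.385 -0.851
vertex 2.419 -3.984 -0.438
vertex 2.756 -3.285 -0.382
endloop
endfacet
facet normal -0.428 0.818 0.385
outer loop
vertex 2.142 -3.385 -0.851
vertex 2.756 -3.285 -0.382
vertex 2.747 -2.957 -1.088
endloop
endfacet
facet normal -0.626 0.722 -0.294
outer loop
vertex 2.142 -3.385 -0.851
vertex 2.747 -2.957 -1.088
vertex 2.405 -3.454 -1.58
endloop
endfacet
facet normal -0.935 0.081 -0.345
outer loop
vertex 2.142 -3.385 -0.851
vertex 2.405 -3.454 -1.58
vertex 2.202 -4.088 -1.178
endloop
endfacet
facet normal -0.018 -0.071 0.997
outer loop
vertex 2.756 -3.285 -0.382
vertex 2.419 -3.984 -0.438
vertex 3.195 -3.926 -0.42
endloop
endfacet
facet normal -0.525 -0.808 0.268
outer loop
vertex 2.419 -3.984 -0.438
vertex 2.202 -4.088 -1.178
vertex 2.853 -4.423 -0.912
endloop
endfacet
facet normal -0.538 -0.322 -0.779
outer loop
vertex 2.202 -4.088 -1.178
vertex 2.405 -3.454 -1.58
vertex 2.844 -4.095 -1.618
endloop
endfacet
facet normal -0.037 0.716 -0.697
outer loop
vertex 2.405 -3.454 -1.58
vertex 2.747 -2.957 -1.088
vertex 3.181 -3.396 -1.562
endloop
endfacet
facet normal 0.284 0.871 0.401
outer loop
vertex 2.747 -2.957 -1.088
vertex 2.756 -3.285 -0.382
vertex 3.398 -3.292 -0.822
endloop
endfacet
facet normal 0.626 -0.722 0.294
outer loop
vertex 3.458 -3.995 -1.149
vertex 3.195 -3.926 -0.42
vertex 2.853 -4.423 -0.912
endloop
endfacet
facet normal 0.428 -0.818 -0.385
outer loop
vertex 3.458 -3.995 -1.149
vertex 2.853 -4.423 -0.912
vertex 2.844 -4.095 -1.618
endloop
endfacet
facet normal 0.614 -0.236 -0.753
outer loop
vertex 3.458 -3.995 -1.149
vertex 2.844 -4.095 -1.618
vertex 3.181 -3.396 -1.562
endloop
endfacet
facet normal 0.927 0.220 -0.303
outer loop
vertex 3.458 -3.995 -1.149
vertex 3.181 -3.396 -1.562
vertex 3.398 -3.292 -0.822
endloop
endfacet
facet normal 0.935 -0.081 0.345
outer loop
vertex 3.458 -3.995 -1.149
vertex 3.398 -3.292 -0.822
vertex 3.195 -3.926 -0.42
endloop
endfacet
facet normal 0.037 -0.716 0.697
outer loop
vertex 2.853 -4.423 -0.912
vertex 3.195 -3.926 -0.42
vertex 2.419 -3.984 -0.438
endloop
endfacet
facet normal -0.284 -0.871 -0.401
outer loop
vertex 2.844 -4.095 -1.618
vertex 2.853 -4.423 -0.912
vertex 2.202 -4.088 -1.178
endloop
endfacet
facet normal 0.018 0.071 -0.997
outer loop
vertex 3.181 -3.396 -1.562
vertex 2.844 -4.095 -1.618
vertex 2.405 -3.454 -1.58
endloop
endfacet
facet normal 0.525 0.808 -0.268
outer loop
vertex 3.398 -3.292 -0.822
vertex 3.181 -3.396 -1.562
vertex 2.747 -2.957 -1.088
endloop
endfacet
facet normal 0.538 0.322 0.779
outer loop
vertex 3.195 -3.926 -0.42
vertex 3.398 -3.292 -0.822
vertex 2.756 -3.285 -0.382
endloop
endfacet

endsolid


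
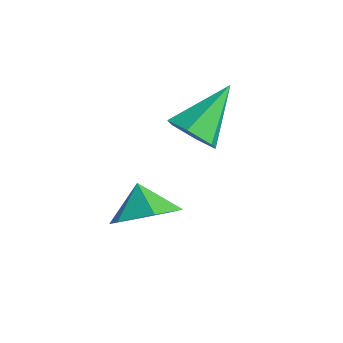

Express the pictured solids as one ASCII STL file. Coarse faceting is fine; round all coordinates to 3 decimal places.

solid 
facet normal 0.039 -0.837 -0.545
outer loop
vertex -0.405 0.304 -2.106
vertex -0.964 -0.041 -1.616
vertex -1.203 0.379 -2.278
endloop
endfacet
facet normal 0.197 0.799 -0.568
outer loop
vertex -0.405 0.304 -2.106
vertex -1.203 0.379 -2.278
vertex -1.036 1.541 -0.584
endloop
endfacet
facet normal 0.038 -0.838 -0.545
outer loop
vertex -1.203 0.379 -2.278
vertex -0.964 -0.041 -1.616
vertex -1.762 0.034 -1.787
endloop
endfacet
facet normal -0.697 0.621 -0.357
outer loop
vertex -1.203 0.379 -2.278
vertex -1.762 0.034 -1.787
vertex -1.036 1.541 -0.584
endloop
endfacet
facet normal 0.038 -0.838 -0.545
outer loop
vertex -1.762 0.034 -1.787
vertex -0.964 -0.041 -1.616
vertex -1.523 -0.386 -1.125
endloop
endfacet
facet normal -0.908 0.117 0.402
outer loop
vertex -1.762 0.034 -1.787
vertex -1.523 -0.386 -1.125
vertex -1.036 1.541 -0.584
endloop
endfacet
facet normal 0.037 -0.837 -0.546
outer loop
vertex -1.523 -0.386 -1.125
vertex -0.964 -0.041 -1.616
vertex -0.725 -0.462 -0.954
endloop
endfacet
facet normal -0.224 -0.211 0.952
outer loop
vertex -1.523 -0.386 -1.125
vertex -0.725 -0.462 -0.954
vertex -1.036 1.541 -0.584
endloop
endfacet
facet normal 0.039 -0.837 -0.546
outer loop
vertex -0.725 -0.462 -0.954
vertex -0.964 -0.041 -1.616
vertex -0.166 -0.116 -1.444
endloop
endfacet
facet normal 0.670 -0.033 0.741
outer loop
vertex -0.725 -0.462 -0.954
vertex -0.166 -0.116 -1.444
vertex -1.036 1.541 -0.584
endloop
endfacet
facet normal 0.039 -0.837 -0.545
outer loop
vertex -0.166 -0.116 -1.444
vertex -0.964 -0.041 -1.616
vertex -0.405 0.304 -2.106
endloop
endfacet
facet normal 0.881 0.472 -0.019
outer loop
vertex -0.166 -0.116 -1.444
vertex -0.405 0.304 -2.106
vertex -1.036 1.541 -0.584
endloop
endfacet
facet normal 0.664 -0.369 -0.651
outer loop
vertex -0.15 -2.272 -2.909
vertex -0.765 -1.987 -3.698
vertex -0.045 -1.329 -3.336
endloop
endfacet
facet normal 0.139 0.396 0.908
outer loop
vertex -0.15 -2.272 -2.909
vertex -0.045 -1.329 -3.336
vertex -1.475 -1.593 -3.002
endloop
endfacet
facet normal 0.664 -0.369 -0.651
outer loop
vertex -0.045 -1.329 -3.336
vertex -0.765 -1.987 -3.698
vertex -0.66 -1.044 -4.125
endloop
endfacet
facet normal -0.078 0.917 0.392
outer loop
vertex -0.045 -1.329 -3.336
vertex -0.66 -1.044 -4.125
vertex -1.475 -1.593 -3.002
endloop
endfacet
facet normal 0.664 -0.369 -0.651
outer loop
vertex -0.66 -1.044 -4.125
vertex -0.765 -1.987 -3.698
vertex -1.38 -1.702 -4.487
endloop
endfacet
facet normal -0.644 0.758 -0.097
outer loop
vertex -0.66 -1.044 -4.125
vertex -1.38 -1.702 -4.487
vertex -1.475 -1.593 -3.002
endloop
endfacet
facet normal 0.664 -0.368 -0.651
outer loop
vertex -1.38 -1.702 -4.487
vertex -0.765 -1.987 -3.698
vertex -1.484 -2.645 -4.06
endloop
endfacet
facet normal -0.995 0.078 -0.069
outer loop
vertex -1.38 -1.702 -4.487
vertex -1.484 -2.645 -4.06
vertex -1.475 -1.593 -3.002
endloop
endfacet
facet normal 0.664 -0.368 -0.650
outer loop
vertex -1.484 -2.645 -4.06
vertex -0.765 -1.987 -3.698
vertex -0.87 -2.93 -3.271
endloop
endfacet
facet normal -0.778 -0.442 0.446
outer loop
vertex -1.484 -2.645 -4.06
vertex -0.87 -2.93 -3.271
vertex -1.475 -1.593 -3.002
endloop
endfacet
facet normal 0.664 -0.369 -0.651
outer loop
vertex -0.87 -2.93 -3.271
vertex -0.765 -1.987 -3.698
vertex -0.15 -2.272 -2.909
endloop
endfacet
facet normal -0.211 -0.284 0.935
outer loop
vertex -0.87 -2.93 -3.271
vertex -0.15 -2.272 -2.909
vertex -1.475 -1.593 -3.002
endloop
endfacet

endsolid


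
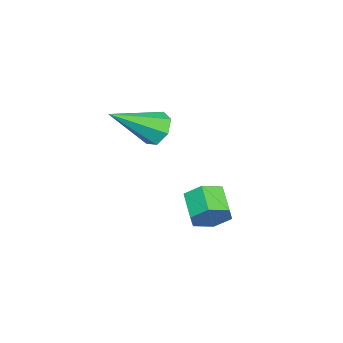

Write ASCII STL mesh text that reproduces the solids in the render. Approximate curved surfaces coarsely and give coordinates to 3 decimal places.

solid 
facet normal -0.572 0.622 -0.534
outer loop
vertex -3.047 -1.067 0.072
vertex -3.476 -1.567 -0.051
vertex -3.477 -1.131 0.458
endloop
endfacet
facet normal 0.515 0.542 0.664
outer loop
vertex -3.047 -1.067 0.072
vertex -3.477 -1.131 0.458
vertex -2.424 -2.713 0.931
endloop
endfacet
facet normal -0.572 0.622 -0.534
outer loop
vertex -3.477 -1.131 0.458
vertex -3.476 -1.567 -0.051
vertex -3.906 -1.523 0.461
endloop
endfacet
facet normal -0.161 0.183 0.970
outer loop
vertex -3.477 -1.131 0.458
vertex -3.906 -1.523 0.461
vertex -2.424 -2.713 0.931
endloop
endfacet
facet normal -0.572 0.623 -0.534
outer loop
vertex -3.906 -1.523 0.461
vertex -3.476 -1.567 -0.051
vertex -4.012 -1.948 0.078
endloop
endfacet
facet normal -0.582 -0.460 0.671
outer loop
vertex -3.906 -1.523 0.461
vertex -4.012 -1.948 0.078
vertex -2.424 -2.713 0.931
endloop
endfacet
facet normal -0.571 0.623 -0.534
outer loop
vertex -4.012 -1.948 0.078
vertex -3.476 -1.567 -0.051
vertex -3.714 -2.086 -0.402
endloop
endfacet
facet normal -0.431 -0.903 -0.008
outer loop
vertex -4.012 -1.948 0.078
vertex -3.714 -2.086 -0.402
vertex -2.424 -2.713 0.931
endloop
endfacet
facet normal -0.573 0.623 -0.533
outer loop
vertex -3.714 -2.086 -0.402
vertex -3.476 -1.567 -0.051
vertex -3.237 -1.832 -0.618
endloop
endfacet
facet normal 0.180 -0.811 -0.556
outer loop
vertex -3.714 -2.086 -0.402
vertex -3.237 -1.832 -0.618
vertex -2.424 -2.713 0.931
endloop
endfacet
facet normal -0.572 0.624 -0.533
outer loop
vertex -3.237 -1.832 -0.618
vertex -3.476 -1.567 -0.051
vertex -2.94 -1.379 -0.406
endloop
endfacet
facet normal 0.789 -0.255 -0.559
outer loop
vertex -3.237 -1.832 -0.618
vertex -2.94 -1.379 -0.406
vertex -2.424 -2.713 0.931
endloop
endfacet
facet normal -0.572 0.622 -0.534
outer loop
vertex -2.94 -1.379 -0.406
vertex -3.476 -1.567 -0.051
vertex -3.047 -1.067 0.072
endloop
endfacet
facet normal 0.938 0.347 -0.016
outer loop
vertex -2.94 -1.379 -0.406
vertex -3.047 -1.067 0.072
vertex -2.424 -2.713 0.931
endloop
endfacet
facet normal 0.748 0.475 -0.462
outer loop
vertex -2.94 0.263 -2.915
vertex -3.291 0.227 -3.52
vertex -3.379 0.778 -3.096
endloop
endfacet
facet normal 0.217 0.483 0.848
outer loop
vertex -2.94 0.263 -2.915
vertex -3.379 0.778 -3.096
vertex -3.719 -0.231 -2.435
endloop
endfacet
facet normal 0.214 0.484 0.849
outer loop
vertex -3.719 -0.231 -2.435
vertex -3.379 0.778 -3.096
vertex -4.158 0.283 -2.617
endloop
endfacet
facet normal -0.749 -0.476 0.461
outer loop
vertex -3.719 -0.231 -2.435
vertex -4.158 0.283 -2.617
vertex -4.069 -0.267 -3.04
endloop
endfacet
facet normal 0.750 0.475 -0.461
outer loop
vertex -3.379 0.778 -3.096
vertex -3.291 0.227 -3.52
vertex -3.729 0.742 -3.702
endloop
endfacet
facet normal -0.435 0.878 0.199
outer loop
vertex -3.379 0.778 -3.096
vertex -3.729 0.742 -3.702
vertex -4.158 0.283 -2.617
endloop
endfacet
facet normal -0.435 0.878 0.199
outer loop
vertex -4.158 0.283 -2.617
vertex -3.729 0.742 -3.702
vertex -4.508 0.247 -3.222
endloop
endfacet
facet normal -0.749 -0.476 0.461
outer loop
vertex -4.158 0.283 -2.617
vertex -4.508 0.247 -3.222
vertex -4.069 -0.267 -3.04
endloop
endfacet
facet normal 0.750 0.474 -0.462
outer loop
vertex -3.729 0.742 -3.702
vertex -3.291 0.227 -3.52
vertex -3.641 0.191 -4.125
endloop
endfacet
facet normal -0.651 0.394 -0.649
outer loop
vertex -3.729 0.742 -3.702
vertex -3.641 0.191 -4.125
vertex -4.508 0.247 -3.222
endloop
endfacet
facet normal -0.650 0.395 -0.649
outer loop
vertex -4.508 0.247 -3.222
vertex -3.641 0.191 -4.125
vertex -4.42 -0.303 -3.645
endloop
endfacet
facet normal -0.748 -0.475 0.462
outer loop
vertex -4.508 0.247 -3.222
vertex -4.42 -0.303 -3.645
vertex -4.069 -0.267 -3.04
endloop
endfacet
facet normal 0.749 0.476 -0.461
outer loop
vertex -3.641 0.191 -4.125
vertex -3.291 0.227 -3.52
vertex -3.202 -0.323 -3.943
endloop
endfacet
facet normal -0.215 -0.484 -0.848
outer loop
vertex -3.641 0.191 -4.125
vertex -3.202 -0.323 -3.943
vertex -4.42 -0.303 -3.645
endloop
endfacet
facet normal -0.216 -0.482 -0.849
outer loop
vertex -4.42 -0.303 -3.645
vertex -3.202 -0.323 -3.943
vertex -3.981 -0.818 -3.464
endloop
endfacet
facet normal -0.748 -0.475 0.462
outer loop
vertex -4.42 -0.303 -3.645
vertex -3.981 -0.818 -3.464
vertex -4.069 -0.267 -3.04
endloop
endfacet
facet normal 0.749 0.476 -0.461
outer loop
vertex -3.202 -0.323 -3.943
vertex -3.291 0.227 -3.52
vertex -2.852 -0.287 -3.338
endloop
endfacet
facet normal 0.435 -0.878 -0.200
outer loop
vertex -3.202 -0.323 -3.943
vertex -2.852 -0.287 -3.338
vertex -3.981 -0.818 -3.464
endloop
endfacet
facet normal 0.435 -0.878 -0.199
outer loop
vertex -3.981 -0.818 -3.464
vertex -2.852 -0.287 -3.338
vertex -3.631 -0.782 -2.858
endloop
endfacet
facet normal -0.750 -0.475 0.461
outer loop
vertex -3.981 -0.818 -3.464
vertex -3.631 -0.782 -2.858
vertex -4.069 -0.267 -3.04
endloop
endfacet
facet normal 0.748 0.475 -0.462
outer loop
vertex -2.852 -0.287 -3.338
vertex -3.291 0.227 -3.52
vertex -2.94 0.263 -2.915
endloop
endfacet
facet normal 0.651 -0.395 0.649
outer loop
vertex -2.852 -0.287 -3.338
vertex -2.94 0.263 -2.915
vertex -3.631 -0.782 -2.858
endloop
endfacet
facet normal 0.650 -0.395 0.649
outer loop
vertex -3.631 -0.782 -2.858
vertex -2.94 0.263 -2.915
vertex -3.719 -0.231 -2.435
endloop
endfacet
facet normal -0.750 -0.474 0.462
outer loop
vertex -3.631 -0.782 -2.858
vertex -3.719 -0.231 -2.435
vertex -4.069 -0.267 -3.04
endloop
endfacet

endsolid


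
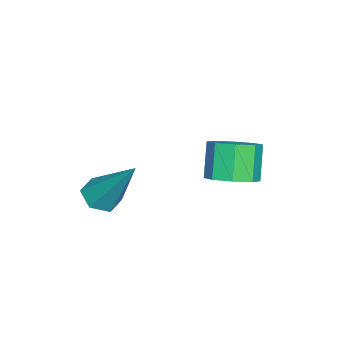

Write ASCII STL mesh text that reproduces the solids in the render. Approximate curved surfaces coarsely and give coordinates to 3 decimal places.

solid 
facet normal -0.218 -0.548 -0.807
outer loop
vertex 0.562 -2.592 2.654
vertex 0.23 -2.959 2.993
vertex -0.021 -2.479 2.735
endloop
endfacet
facet normal 0.130 0.926 -0.354
outer loop
vertex 0.562 -2.592 2.654
vertex -0.021 -2.479 2.735
vertex 0.67 -1.861 4.607
endloop
endfacet
facet normal -0.220 -0.549 -0.807
outer loop
vertex -0.021 -2.479 2.735
vertex 0.23 -2.959 2.993
vertex -0.353 -2.846 3.075
endloop
endfacet
facet normal -0.723 0.690 0.039
outer loop
vertex -0.021 -2.479 2.735
vertex -0.353 -2.846 3.075
vertex 0.67 -1.861 4.607
endloop
endfacet
facet normal -0.220 -0.549 -0.806
outer loop
vertex -0.353 -2.846 3.075
vertex 0.23 -2.959 2.993
vertex -0.102 -3.325 3.333
endloop
endfacet
facet normal -0.798 -0.097 0.595
outer loop
vertex -0.353 -2.846 3.075
vertex -0.102 -3.325 3.333
vertex 0.67 -1.861 4.607
endloop
endfacet
facet normal -0.220 -0.549 -0.806
outer loop
vertex -0.102 -3.325 3.333
vertex 0.23 -2.959 2.993
vertex 0.482 -3.439 3.251
endloop
endfacet
facet normal -0.020 -0.650 0.759
outer loop
vertex -0.102 -3.325 3.333
vertex 0.482 -3.439 3.251
vertex 0.67 -1.861 4.607
endloop
endfacet
facet normal -0.218 -0.548 -0.807
outer loop
vertex 0.482 -3.439 3.251
vertex 0.23 -2.959 2.993
vertex 0.814 -3.072 2.912
endloop
endfacet
facet normal 0.833 -0.414 0.367
outer loop
vertex 0.482 -3.439 3.251
vertex 0.814 -3.072 2.912
vertex 0.67 -1.861 4.607
endloop
endfacet
facet normal -0.218 -0.548 -0.807
outer loop
vertex 0.814 -3.072 2.912
vertex 0.23 -2.959 2.993
vertex 0.562 -2.592 2.654
endloop
endfacet
facet normal 0.908 0.374 -0.190
outer loop
vertex 0.814 -3.072 2.912
vertex 0.562 -2.592 2.654
vertex 0.67 -1.861 4.607
endloop
endfacet
facet normal 0.528 0.089 -0.845
outer loop
vertex -1.743 0.033 2.774
vertex -2.361 -0.146 2.369
vertex -2.056 0.501 2.628
endloop
endfacet
facet normal 0.657 0.587 0.473
outer loop
vertex -1.743 0.033 2.774
vertex -2.056 0.501 2.628
vertex -2.381 -0.076 3.796
endloop
endfacet
facet normal 0.656 0.588 0.473
outer loop
vertex -2.381 -0.076 3.796
vertex -2.056 0.501 2.628
vertex -2.695 0.392 3.65
endloop
endfacet
facet normal -0.528 -0.090 0.845
outer loop
vertex -2.381 -0.076 3.796
vertex -2.695 0.392 3.65
vertex -2.999 -0.254 3.391
endloop
endfacet
facet normal 0.528 0.089 -0.845
outer loop
vertex -2.056 0.501 2.628
vertex -2.361 -0.146 2.369
vertex -2.548 0.59 2.33
endloop
endfacet
facet normal 0.083 0.984 0.157
outer loop
vertex -2.056 0.501 2.628
vertex -2.548 0.59 2.33
vertex -2.695 0.392 3.65
endloop
endfacet
facet normal 0.083 0.984 0.157
outer loop
vertex -2.695 0.392 3.65
vertex -2.548 0.59 2.33
vertex -3.186 0.481 3.352
endloop
endfacet
facet normal -0.529 -0.090 0.844
outer loop
vertex -2.695 0.392 3.65
vertex -3.186 0.481 3.352
vertex -2.999 -0.254 3.391
endloop
endfacet
facet normal 0.528 0.089 -0.845
outer loop
vertex -2.548 0.59 2.33
vertex -2.361 -0.146 2.369
vertex -2.93 0.248 2.055
endloop
endfacet
facet normal -0.539 0.804 -0.251
outer loop
vertex -2.548 0.59 2.33
vertex -2.93 0.248 2.055
vertex -3.186 0.481 3.352
endloop
endfacet
facet normal -0.538 0.805 -0.251
outer loop
vertex -3.186 0.481 3.352
vertex -2.93 0.248 2.055
vertex -3.568 0.14 3.077
endloop
endfacet
facet normal -0.528 -0.090 0.844
outer loop
vertex -3.186 0.481 3.352
vertex -3.568 0.14 3.077
vertex -2.999 -0.254 3.391
endloop
endfacet
facet normal 0.528 0.089 -0.845
outer loop
vertex -2.93 0.248 2.055
vertex -2.361 -0.146 2.369
vertex -2.979 -0.324 1.964
endloop
endfacet
facet normal -0.845 0.154 -0.512
outer loop
vertex -2.93 0.248 2.055
vertex -2.979 -0.324 1.964
vertex -3.568 0.14 3.077
endloop
endfacet
facet normal -0.845 0.154 -0.511
outer loop
vertex -3.568 0.14 3.077
vertex -2.979 -0.324 1.964
vertex -3.617 -0.433 2.986
endloop
endfacet
facet normal -0.528 -0.089 0.845
outer loop
vertex -3.568 0.14 3.077
vertex -3.617 -0.433 2.986
vertex -2.999 -0.254 3.391
endloop
endfacet
facet normal 0.528 0.090 -0.845
outer loop
vertex -2.979 -0.324 1.964
vertex -2.361 -0.146 2.369
vertex -2.665 -0.792 2.11
endloop
endfacet
facet normal -0.657 -0.588 -0.473
outer loop
vertex -2.979 -0.324 1.964
vertex -2.665 -0.792 2.11
vertex -3.617 -0.433 2.986
endloop
endfacet
facet normal -0.657 -0.587 -0.473
outer loop
vertex -3.617 -0.433 2.986
vertex -2.665 -0.792 2.11
vertex -3.304 -0.901 3.132
endloop
endfacet
facet normal -0.528 -0.089 0.845
outer loop
vertex -3.617 -0.433 2.986
vertex -3.304 -0.901 3.132
vertex -2.999 -0.254 3.391
endloop
endfacet
facet normal 0.529 0.090 -0.844
outer loop
vertex -2.665 -0.792 2.11
vertex -2.361 -0.146 2.369
vertex -2.174 -0.881 2.408
endloop
endfacet
facet normal -0.083 -0.984 -0.157
outer loop
vertex -2.665 -0.792 2.11
vertex -2.174 -0.881 2.408
vertex -3.304 -0.901 3.132
endloop
endfacet
facet normal -0.083 -0.984 -0.157
outer loop
vertex -3.304 -0.901 3.132
vertex -2.174 -0.881 2.408
vertex -2.812 -0.99 3.43
endloop
endfacet
facet normal -0.528 -0.089 0.845
outer loop
vertex -3.304 -0.901 3.132
vertex -2.812 -0.99 3.43
vertex -2.999 -0.254 3.391
endloop
endfacet
facet normal 0.528 0.090 -0.844
outer loop
vertex -2.174 -0.881 2.408
vertex -2.361 -0.146 2.369
vertex -1.792 -0.54 2.683
endloop
endfacet
facet normal 0.538 -0.805 0.250
outer loop
vertex -2.174 -0.881 2.408
vertex -1.792 -0.54 2.683
vertex -2.812 -0.99 3.43
endloop
endfacet
facet normal 0.539 -0.804 0.251
outer loop
vertex -2.812 -0.99 3.43
vertex -1.792 -0.54 2.683
vertex -2.43 -0.648 3.705
endloop
endfacet
facet normal -0.528 -0.089 0.845
outer loop
vertex -2.812 -0.99 3.43
vertex -2.43 -0.648 3.705
vertex -2.999 -0.254 3.391
endloop
endfacet
facet normal 0.528 0.089 -0.845
outer loop
vertex -1.792 -0.54 2.683
vertex -2.361 -0.146 2.369
vertex -1.743 0.033 2.774
endloop
endfacet
facet normal 0.845 -0.154 0.512
outer loop
vertex -1.792 -0.54 2.683
vertex -1.743 0.033 2.774
vertex -2.43 -0.648 3.705
endloop
endfacet
facet normal 0.845 -0.154 0.511
outer loop
vertex -2.43 -0.648 3.705
vertex -1.743 0.033 2.774
vertex -2.381 -0.076 3.796
endloop
endfacet
facet normal -0.528 -0.089 0.845
outer loop
vertex -2.43 -0.648 3.705
vertex -2.381 -0.076 3.796
vertex -2.999 -0.254 3.391
endloop
endfacet

endsolid


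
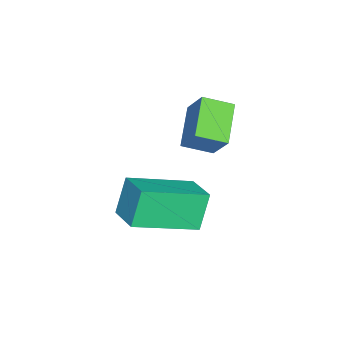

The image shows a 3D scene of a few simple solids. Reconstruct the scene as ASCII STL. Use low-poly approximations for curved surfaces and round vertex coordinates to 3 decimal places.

solid 
facet normal -0.371 -0.479 -0.796
outer loop
vertex -3.004 -0.628 -0.201
vertex -3.344 0.248 -0.57
vertex -1.758 -0.438 -0.896
endloop
endfacet
facet normal 0.336 -0.868 0.366
outer loop
vertex -1.316 0.132 0.05
vertex -3.004 -0.628 -0.201
vertex -1.758 -0.438 -0.896
endloop
endfacet
facet normal -0.371 -0.479 -0.795
outer loop
vertex -1.758 -0.438 -0.896
vertex -3.344 0.248 -0.57
vertex -2.097 0.438 -1.266
endloop
endfacet
facet normal 0.866 0.131 -0.483
outer loop
vertex -2.097 0.438 -1.266
vertex -1.316 0.132 0.05
vertex -1.758 -0.438 -0.896
endloop
endfacet
facet normal -0.865 -0.132 0.484
outer loop
vertex -3.004 -0.628 -0.201
vertex -2.902 0.818 0.376
vertex -3.344 0.248 -0.57
endloop
endfacet
facet normal 0.336 -0.868 0.366
outer loop
vertex -2.563 -0.058 0.746
vertex -3.004 -0.628 -0.201
vertex -1.316 0.132 0.05
endloop
endfacet
facet normal -0.866 -0.131 0.482
outer loop
vertex -2.563 -0.058 0.746
vertex -2.902 0.818 0.376
vertex -3.004 -0.628 -0.201
endloop
endfacet
facet normal -0.336 0.868 -0.366
outer loop
vertex -3.344 0.248 -0.57
vertex -2.902 0.818 0.376
vertex -2.097 0.438 -1.266
endloop
endfacet
facet normal 0.866 0.133 -0.483
outer loop
vertex -1.656 1.008 -0.319
vertex -1.316 0.132 0.05
vertex -2.097 0.438 -1.266
endloop
endfacet
facet normal -0.336 0.868 -0.366
outer loop
vertex -2.097 0.438 -1.266
vertex -2.902 0.818 0.376
vertex -1.656 1.008 -0.319
endloop
endfacet
facet normal 0.371 0.479 0.796
outer loop
vertex -1.656 1.008 -0.319
vertex -2.563 -0.058 0.746
vertex -1.316 0.132 0.05
endloop
endfacet
facet normal 0.371 0.479 0.795
outer loop
vertex -2.902 0.818 0.376
vertex -2.563 -0.058 0.746
vertex -1.656 1.008 -0.319
endloop
endfacet
facet normal -0.715 -0.654 -0.249
outer loop
vertex -1.02 -1.84 -2.1
vertex -2.252 -0.207 -2.854
vertex -0.484 -1.978 -3.277
endloop
endfacet
facet normal 0.565 -0.749 0.345
outer loop
vertex 0.352 -1.213 -2.986
vertex -1.02 -1.84 -2.1
vertex -0.484 -1.978 -3.277
endloop
endfacet
facet normal -0.715 -0.654 -0.249
outer loop
vertex -0.484 -1.978 -3.277
vertex -2.252 -0.207 -2.854
vertex -1.716 -0.345 -4.03
endloop
endfacet
facet normal 0.412 -0.106 -0.905
outer loop
vertex -1.716 -0.345 -4.03
vertex 0.352 -1.213 -2.986
vertex -0.484 -1.978 -3.277
endloop
endfacet
facet normal -0.412 0.107 0.905
outer loop
vertex -1.02 -1.84 -2.1
vertex -1.416 0.558 -2.563
vertex -2.252 -0.207 -2.854
endloop
endfacet
facet normal 0.565 -0.749 0.346
outer loop
vertex -0.184 -1.075 -1.81
vertex -1.02 -1.84 -2.1
vertex 0.352 -1.213 -2.986
endloop
endfacet
facet normal -0.412 0.107 0.905
outer loop
vertex -0.184 -1.075 -1.81
vertex -1.416 0.558 -2.563
vertex -1.02 -1.84 -2.1
endloop
endfacet
facet normal -0.565 0.749 -0.346
outer loop
vertex -2.252 -0.207 -2.854
vertex -1.416 0.558 -2.563
vertex -1.716 -0.345 -4.03
endloop
endfacet
facet normal 0.412 -0.107 -0.905
outer loop
vertex -0.88 0.42 -3.74
vertex 0.352 -1.213 -2.986
vertex -1.716 -0.345 -4.03
endloop
endfacet
facet normal -0.566 0.749 -0.345
outer loop
vertex -1.716 -0.345 -4.03
vertex -1.416 0.558 -2.563
vertex -0.88 0.42 -3.74
endloop
endfacet
facet normal 0.714 0.654 0.249
outer loop
vertex -0.88 0.42 -3.74
vertex -0.184 -1.075 -1.81
vertex 0.352 -1.213 -2.986
endloop
endfacet
facet normal 0.715 0.654 0.249
outer loop
vertex -1.416 0.558 -2.563
vertex -0.184 -1.075 -1.81
vertex -0.88 0.42 -3.74
endloop
endfacet

endsolid


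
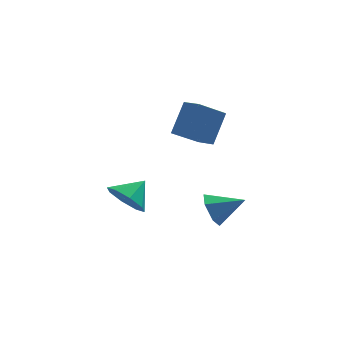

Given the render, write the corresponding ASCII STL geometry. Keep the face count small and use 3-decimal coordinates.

solid 
facet normal -0.350 -0.470 -0.810
outer loop
vertex -0.437 -3.861 1.734
vertex -0.99 -3.07 1.514
vertex 0.774 -3.258 0.86
endloop
endfacet
facet normal 0.559 -0.799 0.223
outer loop
vertex 1.39 -2.43 2.286
vertex -0.437 -3.861 1.734
vertex 0.774 -3.258 0.86
endloop
endfacet
facet normal -0.350 -0.471 -0.810
outer loop
vertex 0.774 -3.258 0.86
vertex -0.99 -3.07 1.514
vertex 0.22 -2.467 0.64
endloop
endfacet
facet normal 0.751 0.375 -0.543
outer loop
vertex 0.22 -2.467 0.64
vertex 1.39 -2.43 2.286
vertex 0.774 -3.258 0.86
endloop
endfacet
facet normal -0.752 -0.375 0.542
outer loop
vertex -0.437 -3.861 1.734
vertex -0.374 -2.242 2.94
vertex -0.99 -3.07 1.514
endloop
endfacet
facet normal 0.559 -0.799 0.222
outer loop
vertex 0.18 -3.033 3.16
vertex -0.437 -3.861 1.734
vertex 1.39 -2.43 2.286
endloop
endfacet
facet normal -0.751 -0.375 0.543
outer loop
vertex 0.18 -3.033 3.16
vertex -0.374 -2.242 2.94
vertex -0.437 -3.861 1.734
endloop
endfacet
facet normal -0.559 0.799 -0.222
outer loop
vertex -0.99 -3.07 1.514
vertex -0.374 -2.242 2.94
vertex 0.22 -2.467 0.64
endloop
endfacet
facet normal 0.752 0.375 -0.543
outer loop
vertex 0.837 -1.639 2.066
vertex 1.39 -2.43 2.286
vertex 0.22 -2.467 0.64
endloop
endfacet
facet normal -0.558 0.799 -0.222
outer loop
vertex 0.22 -2.467 0.64
vertex -0.374 -2.242 2.94
vertex 0.837 -1.639 2.066
endloop
endfacet
facet normal 0.351 0.470 0.810
outer loop
vertex 0.837 -1.639 2.066
vertex 0.18 -3.033 3.16
vertex 1.39 -2.43 2.286
endloop
endfacet
facet normal 0.350 0.471 0.810
outer loop
vertex -0.374 -2.242 2.94
vertex 0.18 -3.033 3.16
vertex 0.837 -1.639 2.066
endloop
endfacet
facet normal -0.655 -0.473 -0.590
outer loop
vertex -2.541 -3.835 -2.598
vertex -2.989 -4.24 -1.776
vertex -3.116 -3.386 -2.32
endloop
endfacet
facet normal 0.521 0.818 -0.244
outer loop
vertex -2.541 -3.835 -2.598
vertex -3.116 -3.386 -2.32
vertex -2.131 -3.62 -1.004
endloop
endfacet
facet normal -0.655 -0.473 -0.590
outer loop
vertex -3.116 -3.386 -2.32
vertex -2.989 -4.24 -1.776
vertex -3.616 -3.438 -1.723
endloop
endfacet
facet normal 0.057 0.989 0.134
outer loop
vertex -3.116 -3.386 -2.32
vertex -3.616 -3.438 -1.723
vertex -2.131 -3.62 -1.004
endloop
endfacet
facet normal -0.655 -0.473 -0.590
outer loop
vertex -3.616 -3.438 -1.723
vertex -2.989 -4.24 -1.776
vertex -3.749 -3.959 -1.158
endloop
endfacet
facet normal -0.216 0.743 0.634
outer loop
vertex -3.616 -3.438 -1.723
vertex -3.749 -3.959 -1.158
vertex -2.131 -3.62 -1.004
endloop
endfacet
facet normal -0.654 -0.473 -0.590
outer loop
vertex -3.749 -3.959 -1.158
vertex -2.989 -4.24 -1.776
vertex -3.437 -4.645 -0.954
endloop
endfacet
facet normal -0.139 0.224 0.965
outer loop
vertex -3.749 -3.959 -1.158
vertex -3.437 -4.645 -0.954
vertex -2.131 -3.62 -1.004
endloop
endfacet
facet normal -0.655 -0.472 -0.590
outer loop
vertex -3.437 -4.645 -0.954
vertex -2.989 -4.24 -1.776
vertex -2.862 -5.094 -1.233
endloop
endfacet
facet normal 0.245 -0.266 0.932
outer loop
vertex -3.437 -4.645 -0.954
vertex -2.862 -5.094 -1.233
vertex -2.131 -3.62 -1.004
endloop
endfacet
facet normal -0.654 -0.473 -0.591
outer loop
vertex -2.862 -5.094 -1.233
vertex -2.989 -4.24 -1.776
vertex -2.361 -5.042 -1.829
endloop
endfacet
facet normal 0.707 -0.437 0.556
outer loop
vertex -2.862 -5.094 -1.233
vertex -2.361 -5.042 -1.829
vertex -2.131 -3.62 -1.004
endloop
endfacet
facet normal -0.654 -0.473 -0.590
outer loop
vertex -2.361 -5.042 -1.829
vertex -2.989 -4.24 -1.776
vertex -2.228 -4.521 -2.395
endloop
endfacet
facet normal 0.980 -0.190 0.055
outer loop
vertex -2.361 -5.042 -1.829
vertex -2.228 -4.521 -2.395
vertex -2.131 -3.62 -1.004
endloop
endfacet
facet normal -0.654 -0.473 -0.590
outer loop
vertex -2.228 -4.521 -2.395
vertex -2.989 -4.24 -1.776
vertex -2.541 -3.835 -2.598
endloop
endfacet
facet normal 0.903 0.330 -0.277
outer loop
vertex -2.228 -4.521 -2.395
vertex -2.541 -3.835 -2.598
vertex -2.131 -3.62 -1.004
endloop
endfacet
facet normal -0.908 0.100 -0.407
outer loop
vertex 1.072 -2.721 -3.768
vertex 0.722 -3.252 -3.118
vertex 0.766 -2.352 -2.995
endloop
endfacet
facet normal 0.633 0.766 -0.115
outer loop
vertex 1.072 -2.721 -3.768
vertex 0.766 -2.352 -2.995
vertex 2.138 -3.408 -2.482
endloop
endfacet
facet normal -0.908 0.100 -0.407
outer loop
vertex 0.766 -2.352 -2.995
vertex 0.722 -3.252 -3.118
vertex 0.416 -2.883 -2.344
endloop
endfacet
facet normal 0.261 0.675 0.691
outer loop
vertex 0.766 -2.352 -2.995
vertex 0.416 -2.883 -2.344
vertex 2.138 -3.408 -2.482
endloop
endfacet
facet normal -0.908 0.100 -0.407
outer loop
vertex 0.416 -2.883 -2.344
vertex 0.722 -3.252 -3.118
vertex 0.372 -3.783 -2.467
endloop
endfacet
facet normal 0.038 -0.137 0.990
outer loop
vertex 0.416 -2.883 -2.344
vertex 0.372 -3.783 -2.467
vertex 2.138 -3.408 -2.482
endloop
endfacet
facet normal -0.908 0.099 -0.407
outer loop
vertex 0.372 -3.783 -2.467
vertex 0.722 -3.252 -3.118
vertex 0.678 -4.153 -3.24
endloop
endfacet
facet normal 0.186 -0.856 0.483
outer loop
vertex 0.372 -3.783 -2.467
vertex 0.678 -4.153 -3.24
vertex 2.138 -3.408 -2.482
endloop
endfacet
facet normal -0.908 0.099 -0.407
outer loop
vertex 0.678 -4.153 -3.24
vertex 0.722 -3.252 -3.118
vertex 1.028 -3.622 -3.891
endloop
endfacet
facet normal 0.558 -0.764 -0.323
outer loop
vertex 0.678 -4.153 -3.24
vertex 1.028 -3.622 -3.891
vertex 2.138 -3.408 -2.482
endloop
endfacet
facet normal -0.908 0.100 -0.407
outer loop
vertex 1.028 -3.622 -3.891
vertex 0.722 -3.252 -3.118
vertex 1.072 -2.721 -3.768
endloop
endfacet
facet normal 0.781 0.047 -0.623
outer loop
vertex 1.028 -3.622 -3.891
vertex 1.072 -2.721 -3.768
vertex 2.138 -3.408 -2.482
endloop
endfacet

endsolid


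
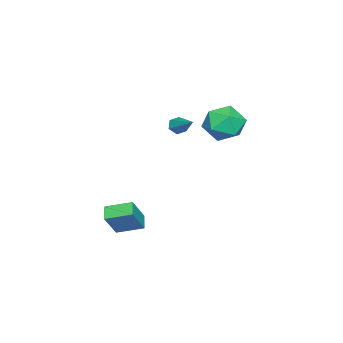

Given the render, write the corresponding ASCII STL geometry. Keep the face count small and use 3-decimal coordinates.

solid 
facet normal -0.525 -0.687 -0.502
outer loop
vertex 1.57 1.77 2.794
vertex 1.274 1.689 3.214
vertex 1.137 2.049 2.865
endloop
endfacet
facet normal 0.306 0.652 -0.694
outer loop
vertex 1.57 1.77 2.794
vertex 1.137 2.049 2.865
vertex 2.146 2.831 4.046
endloop
endfacet
facet normal -0.525 -0.687 -0.502
outer loop
vertex 1.137 2.049 2.865
vertex 1.274 1.689 3.214
vertex 0.841 1.968 3.285
endloop
endfacet
facet normal -0.474 0.864 -0.167
outer loop
vertex 1.137 2.049 2.865
vertex 0.841 1.968 3.285
vertex 2.146 2.831 4.046
endloop
endfacet
facet normal -0.525 -0.687 -0.501
outer loop
vertex 0.841 1.968 3.285
vertex 1.274 1.689 3.214
vertex 0.979 1.608 3.634
endloop
endfacet
facet normal -0.643 0.392 0.658
outer loop
vertex 0.841 1.968 3.285
vertex 0.979 1.608 3.634
vertex 2.146 2.831 4.046
endloop
endfacet
facet normal -0.525 -0.687 -0.501
outer loop
vertex 0.979 1.608 3.634
vertex 1.274 1.689 3.214
vertex 1.412 1.329 3.563
endloop
endfacet
facet normal -0.031 -0.292 0.956
outer loop
vertex 0.979 1.608 3.634
vertex 1.412 1.329 3.563
vertex 2.146 2.831 4.046
endloop
endfacet
facet normal -0.524 -0.688 -0.502
outer loop
vertex 1.412 1.329 3.563
vertex 1.274 1.689 3.214
vertex 1.708 1.41 3.143
endloop
endfacet
facet normal 0.749 -0.504 0.430
outer loop
vertex 1.412 1.329 3.563
vertex 1.708 1.41 3.143
vertex 2.146 2.831 4.046
endloop
endfacet
facet normal -0.524 -0.688 -0.502
outer loop
vertex 1.708 1.41 3.143
vertex 1.274 1.689 3.214
vertex 1.57 1.77 2.794
endloop
endfacet
facet normal 0.918 -0.032 -0.396
outer loop
vertex 1.708 1.41 3.143
vertex 1.57 1.77 2.794
vertex 2.146 2.831 4.046
endloop
endfacet
facet normal -0.721 0.507 0.472
outer loop
vertex -2.353 3.176 2.52
vertex -1.746 3.102 3.527
vertex -1.577 4.016 2.803
endloop
endfacet
facet normal -0.681 0.701 -0.214
outer loop
vertex -2.353 3.176 2.52
vertex -1.577 4.016 2.803
vertex -1.638 3.619 1.696
endloop
endfacet
facet normal -0.781 0.118 -0.614
outer loop
vertex -2.353 3.176 2.52
vertex -1.638 3.619 1.696
vertex -1.844 2.46 1.735
endloop
endfacet
facet normal -0.883 -0.436 -0.175
outer loop
vertex -2.353 3.176 2.52
vertex -1.844 2.46 1.735
vertex -1.911 2.141 2.867
endloop
endfacet
facet normal -0.846 -0.195 0.496
outer loop
vertex -2.353 3.176 2.52
vertex -1.911 2.141 2.867
vertex -1.746 3.102 3.527
endloop
endfacet
facet normal -0.020 0.941 -0.337
outer loop
vertex -1.638 3.619 1.696
vertex -1.577 4.016 2.803
vertex -0.589 3.819 2.193
endloop
endfacet
facet normal -0.086 0.628 0.773
outer loop
vertex -1.577 4.016 2.803
vertex -1.746 3.102 3.527
vertex -0.656 3.5 3.325
endloop
endfacet
facet normal -0.288 -0.508 0.812
outer loop
vertex -1.746 3.102 3.527
vertex -1.911 2.141 2.867
vertex -0.862 2.341 3.364
endloop
endfacet
facet normal -0.348 -0.897 -0.273
outer loop
vertex -1.911 2.141 2.867
vertex -1.844 2.46 1.735
vertex -0.923 1.944 2.257
endloop
endfacet
facet normal -0.182 -0.001 -0.983
outer loop
vertex -1.844 2.46 1.735
vertex -1.638 3.619 1.696
vertex -0.754 2.858 1.533
endloop
endfacet
facet normal 0.883 0.436 0.175
outer loop
vertex -0.147 2.784 2.54
vertex -0.589 3.819 2.193
vertex -0.656 3.5 3.325
endloop
endfacet
facet normal 0.781 -0.118 0.614
outer loop
vertex -0.147 2.784 2.54
vertex -0.656 3.5 3.325
vertex -0.862 2.341 3.364
endloop
endfacet
facet normal 0.681 -0.701 0.214
outer loop
vertex -0.147 2.784 2.54
vertex -0.862 2.341 3.364
vertex -0.923 1.944 2.257
endloop
endfacet
facet normal 0.721 -0.507 -0.472
outer loop
vertex -0.147 2.784 2.54
vertex -0.923 1.944 2.257
vertex -0.754 2.858 1.533
endloop
endfacet
facet normal 0.846 0.195 -0.496
outer loop
vertex -0.147 2.784 2.54
vertex -0.754 2.858 1.533
vertex -0.589 3.819 2.193
endloop
endfacet
facet normal 0.348 0.897 0.273
outer loop
vertex -0.656 3.5 3.325
vertex -0.589 3.819 2.193
vertex -1.577 4.016 2.803
endloop
endfacet
facet normal 0.182 0.001 0.983
outer loop
vertex -0.862 2.341 3.364
vertex -0.656 3.5 3.325
vertex -1.746 3.102 3.527
endloop
endfacet
facet normal 0.020 -0.941 0.337
outer loop
vertex -0.923 1.944 2.257
vertex -0.862 2.341 3.364
vertex -1.911 2.141 2.867
endloop
endfacet
facet normal 0.086 -0.628 -0.773
outer loop
vertex -0.754 2.858 1.533
vertex -0.923 1.944 2.257
vertex -1.844 2.46 1.735
endloop
endfacet
facet normal 0.288 0.508 -0.812
outer loop
vertex -0.589 3.819 2.193
vertex -0.754 2.858 1.533
vertex -1.638 3.619 1.696
endloop
endfacet
facet normal -0.794 -0.374 0.479
outer loop
vertex 2.801 -1.46 -2.181
vertex 2.432 -0.143 -1.764
vertex 1.898 -1.283 -3.539
endloop
endfacet
facet normal 0.259 -0.921 -0.292
outer loop
vertex 2.588 -0.957 -3.956
vertex 2.801 -1.46 -2.181
vertex 1.898 -1.283 -3.539
endloop
endfacet
facet normal -0.793 -0.375 0.480
outer loop
vertex 1.898 -1.283 -3.539
vertex 2.432 -0.143 -1.764
vertex 1.528 0.034 -3.121
endloop
endfacet
facet normal -0.551 0.108 -0.827
outer loop
vertex 1.528 0.034 -3.121
vertex 2.588 -0.957 -3.956
vertex 1.898 -1.283 -3.539
endloop
endfacet
facet normal 0.551 -0.108 0.828
outer loop
vertex 2.801 -1.46 -2.181
vertex 3.122 0.183 -2.181
vertex 2.432 -0.143 -1.764
endloop
endfacet
facet normal 0.258 -0.921 -0.292
outer loop
vertex 3.492 -1.134 -2.599
vertex 2.801 -1.46 -2.181
vertex 2.588 -0.957 -3.956
endloop
endfacet
facet normal 0.551 -0.108 0.827
outer loop
vertex 3.492 -1.134 -2.599
vertex 3.122 0.183 -2.181
vertex 2.801 -1.46 -2.181
endloop
endfacet
facet normal -0.258 0.921 0.292
outer loop
vertex 2.432 -0.143 -1.764
vertex 3.122 0.183 -2.181
vertex 1.528 0.034 -3.121
endloop
endfacet
facet normal -0.551 0.108 -0.827
outer loop
vertex 2.219 0.36 -3.539
vertex 2.588 -0.957 -3.956
vertex 1.528 0.034 -3.121
endloop
endfacet
facet normal -0.258 0.921 0.292
outer loop
vertex 1.528 0.034 -3.121
vertex 3.122 0.183 -2.181
vertex 2.219 0.36 -3.539
endloop
endfacet
facet normal 0.794 0.374 -0.480
outer loop
vertex 2.219 0.36 -3.539
vertex 3.492 -1.134 -2.599
vertex 2.588 -0.957 -3.956
endloop
endfacet
facet normal 0.794 0.375 -0.479
outer loop
vertex 3.122 0.183 -2.181
vertex 3.492 -1.134 -2.599
vertex 2.219 0.36 -3.539
endloop
endfacet

endsolid
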